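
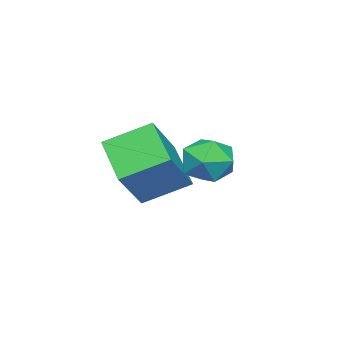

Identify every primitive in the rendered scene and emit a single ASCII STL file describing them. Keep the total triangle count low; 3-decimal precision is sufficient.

solid 
facet normal -0.583 -0.635 0.506
outer loop
vertex 2.349 -2.086 2.737
vertex 1.576 -0.759 3.511
vertex 1.084 -2.021 1.361
endloop
endfacet
facet normal 0.450 -0.771 -0.450
outer loop
vertex 2.204 -0.801 0.389
vertex 2.349 -2.086 2.737
vertex 1.084 -2.021 1.361
endloop
endfacet
facet normal -0.583 -0.635 0.506
outer loop
vertex 1.084 -2.021 1.361
vertex 1.576 -0.759 3.511
vertex 0.311 -0.694 2.135
endloop
endfacet
facet normal -0.677 0.035 -0.736
outer loop
vertex 0.311 -0.694 2.135
vertex 2.204 -0.801 0.389
vertex 1.084 -2.021 1.361
endloop
endfacet
facet normal 0.677 -0.035 0.736
outer loop
vertex 2.349 -2.086 2.737
vertex 2.696 0.461 2.539
vertex 1.576 -0.759 3.511
endloop
endfacet
facet normal 0.450 -0.771 -0.450
outer loop
vertex 3.469 -0.866 1.765
vertex 2.349 -2.086 2.737
vertex 2.204 -0.801 0.389
endloop
endfacet
facet normal 0.677 -0.035 0.736
outer loop
vertex 3.469 -0.866 1.765
vertex 2.696 0.461 2.539
vertex 2.349 -2.086 2.737
endloop
endfacet
facet normal -0.450 0.771 0.450
outer loop
vertex 1.576 -0.759 3.511
vertex 2.696 0.461 2.539
vertex 0.311 -0.694 2.135
endloop
endfacet
facet normal -0.677 0.035 -0.736
outer loop
vertex 1.431 0.526 1.163
vertex 2.204 -0.801 0.389
vertex 0.311 -0.694 2.135
endloop
endfacet
facet normal -0.450 0.771 0.450
outer loop
vertex 0.311 -0.694 2.135
vertex 2.696 0.461 2.539
vertex 1.431 0.526 1.163
endloop
endfacet
facet normal 0.583 0.635 -0.506
outer loop
vertex 1.431 0.526 1.163
vertex 3.469 -0.866 1.765
vertex 2.204 -0.801 0.389
endloop
endfacet
facet normal 0.583 0.635 -0.506
outer loop
vertex 2.696 0.461 2.539
vertex 3.469 -0.866 1.765
vertex 1.431 0.526 1.163
endloop
endfacet
facet normal -0.926 0.348 -0.150
outer loop
vertex 2.853 2.531 2.458
vertex 2.503 1.726 2.752
vertex 2.662 2.41 3.355
endloop
endfacet
facet normal -0.479 0.878 0.016
outer loop
vertex 2.853 2.531 2.458
vertex 2.662 2.41 3.355
vertex 3.441 2.84 3.102
endloop
endfacet
facet normal 0.045 0.884 -0.466
outer loop
vertex 2.853 2.531 2.458
vertex 3.441 2.84 3.102
vertex 3.764 2.423 2.342
endloop
endfacet
facet normal -0.076 0.356 -0.931
outer loop
vertex 2.853 2.531 2.458
vertex 3.764 2.423 2.342
vertex 3.185 1.734 2.126
endloop
endfacet
facet normal -0.676 0.025 -0.736
outer loop
vertex 2.853 2.531 2.458
vertex 3.185 1.734 2.126
vertex 2.503 1.726 2.752
endloop
endfacet
facet normal -0.192 0.732 0.654
outer loop
vertex 3.441 2.84 3.102
vertex 2.662 2.41 3.355
vertex 3.455 2.226 3.794
endloop
endfacet
facet normal -0.915 -0.126 0.384
outer loop
vertex 2.662 2.41 3.355
vertex 2.503 1.726 2.752
vertex 2.876 1.537 3.578
endloop
endfacet
facet normal -0.511 -0.648 -0.565
outer loop
vertex 2.503 1.726 2.752
vertex 3.185 1.734 2.126
vertex 3.199 1.12 2.818
endloop
endfacet
facet normal 0.461 -0.112 -0.880
outer loop
vertex 3.185 1.734 2.126
vertex 3.764 2.423 2.342
vertex 3.978 1.55 2.565
endloop
endfacet
facet normal 0.658 0.742 -0.127
outer loop
vertex 3.764 2.423 2.342
vertex 3.441 2.84 3.102
vertex 4.137 2.234 3.168
endloop
endfacet
facet normal 0.076 -0.356 0.931
outer loop
vertex 3.787 1.429 3.462
vertex 3.455 2.226 3.794
vertex 2.876 1.537 3.578
endloop
endfacet
facet normal -0.045 -0.884 0.466
outer loop
vertex 3.787 1.429 3.462
vertex 2.876 1.537 3.578
vertex 3.199 1.12 2.818
endloop
endfacet
facet normal 0.479 -0.878 -0.016
outer loop
vertex 3.787 1.429 3.462
vertex 3.199 1.12 2.818
vertex 3.978 1.55 2.565
endloop
endfacet
facet normal 0.926 -0.348 0.150
outer loop
vertex 3.787 1.429 3.462
vertex 3.978 1.55 2.565
vertex 4.137 2.234 3.168
endloop
endfacet
facet normal 0.676 -0.025 0.736
outer loop
vertex 3.787 1.429 3.462
vertex 4.137 2.234 3.168
vertex 3.455 2.226 3.794
endloop
endfacet
facet normal -0.461 0.112 0.880
outer loop
vertex 2.876 1.537 3.578
vertex 3.455 2.226 3.794
vertex 2.662 2.41 3.355
endloop
endfacet
facet normal -0.658 -0.742 0.127
outer loop
vertex 3.199 1.12 2.818
vertex 2.876 1.537 3.578
vertex 2.503 1.726 2.752
endloop
endfacet
facet normal 0.192 -0.732 -0.654
outer loop
vertex 3.978 1.55 2.565
vertex 3.199 1.12 2.818
vertex 3.185 1.734 2.126
endloop
endfacet
facet normal 0.915 0.126 -0.384
outer loop
vertex 4.137 2.234 3.168
vertex 3.978 1.55 2.565
vertex 3.764 2.423 2.342
endloop
endfacet
facet normal 0.511 0.648 0.565
outer loop
vertex 3.455 2.226 3.794
vertex 4.137 2.234 3.168
vertex 3.441 2.84 3.102
endloop
endfacet

endsolid


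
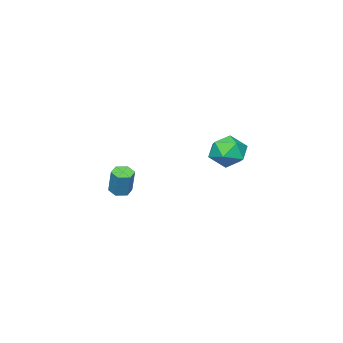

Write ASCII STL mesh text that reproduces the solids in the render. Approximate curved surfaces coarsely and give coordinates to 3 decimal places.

solid 
facet normal -0.183 -0.296 -0.937
outer loop
vertex 3.067 -3.919 -2.039
vertex 2.409 -4.136 -1.842
vertex 2.511 -3.462 -2.075
endloop
endfacet
facet normal 0.609 0.714 -0.345
outer loop
vertex 3.067 -3.919 -2.039
vertex 2.511 -3.462 -2.075
vertex 3.409 -3.368 -0.296
endloop
endfacet
facet normal 0.610 0.713 -0.345
outer loop
vertex 3.409 -3.368 -0.296
vertex 2.511 -3.462 -2.075
vertex 2.854 -2.911 -0.332
endloop
endfacet
facet normal 0.184 0.298 0.937
outer loop
vertex 3.409 -3.368 -0.296
vertex 2.854 -2.911 -0.332
vertex 2.751 -3.584 -0.098
endloop
endfacet
facet normal -0.185 -0.296 -0.937
outer loop
vertex 2.511 -3.462 -2.075
vertex 2.409 -4.136 -1.842
vertex 1.854 -3.679 -1.877
endloop
endfacet
facet normal -0.364 0.906 -0.215
outer loop
vertex 2.511 -3.462 -2.075
vertex 1.854 -3.679 -1.877
vertex 2.854 -2.911 -0.332
endloop
endfacet
facet normal -0.363 0.907 -0.216
outer loop
vertex 2.854 -2.911 -0.332
vertex 1.854 -3.679 -1.877
vertex 2.196 -3.127 -0.134
endloop
endfacet
facet normal 0.184 0.298 0.937
outer loop
vertex 2.854 -2.911 -0.332
vertex 2.196 -3.127 -0.134
vertex 2.751 -3.584 -0.098
endloop
endfacet
facet normal -0.185 -0.296 -0.937
outer loop
vertex 1.854 -3.679 -1.877
vertex 2.409 -4.136 -1.842
vertex 1.751 -4.352 -1.644
endloop
endfacet
facet normal -0.972 0.194 0.129
outer loop
vertex 1.854 -3.679 -1.877
vertex 1.751 -4.352 -1.644
vertex 2.196 -3.127 -0.134
endloop
endfacet
facet normal -0.973 0.193 0.130
outer loop
vertex 2.196 -3.127 -0.134
vertex 1.751 -4.352 -1.644
vertex 2.093 -3.801 0.099
endloop
endfacet
facet normal 0.183 0.296 0.937
outer loop
vertex 2.196 -3.127 -0.134
vertex 2.093 -3.801 0.099
vertex 2.751 -3.584 -0.098
endloop
endfacet
facet normal -0.184 -0.298 -0.937
outer loop
vertex 1.751 -4.352 -1.644
vertex 2.409 -4.136 -1.842
vertex 2.306 -4.809 -1.608
endloop
endfacet
facet normal -0.610 -0.713 0.345
outer loop
vertex 1.751 -4.352 -1.644
vertex 2.306 -4.809 -1.608
vertex 2.093 -3.801 0.099
endloop
endfacet
facet normal -0.609 -0.714 0.346
outer loop
vertex 2.093 -3.801 0.099
vertex 2.306 -4.809 -1.608
vertex 2.649 -4.258 0.135
endloop
endfacet
facet normal 0.183 0.296 0.937
outer loop
vertex 2.093 -3.801 0.099
vertex 2.649 -4.258 0.135
vertex 2.751 -3.584 -0.098
endloop
endfacet
facet normal -0.184 -0.298 -0.937
outer loop
vertex 2.306 -4.809 -1.608
vertex 2.409 -4.136 -1.842
vertex 2.964 -4.593 -1.806
endloop
endfacet
facet normal 0.362 -0.907 0.215
outer loop
vertex 2.306 -4.809 -1.608
vertex 2.964 -4.593 -1.806
vertex 2.649 -4.258 0.135
endloop
endfacet
facet normal 0.364 -0.906 0.215
outer loop
vertex 2.649 -4.258 0.135
vertex 2.964 -4.593 -1.806
vertex 3.306 -4.041 -0.063
endloop
endfacet
facet normal 0.185 0.296 0.937
outer loop
vertex 2.649 -4.258 0.135
vertex 3.306 -4.041 -0.063
vertex 2.751 -3.584 -0.098
endloop
endfacet
facet normal -0.183 -0.296 -0.937
outer loop
vertex 2.964 -4.593 -1.806
vertex 2.409 -4.136 -1.842
vertex 3.067 -3.919 -2.039
endloop
endfacet
facet normal 0.973 -0.193 -0.130
outer loop
vertex 2.964 -4.593 -1.806
vertex 3.067 -3.919 -2.039
vertex 3.306 -4.041 -0.063
endloop
endfacet
facet normal 0.972 -0.194 -0.130
outer loop
vertex 3.306 -4.041 -0.063
vertex 3.067 -3.919 -2.039
vertex 3.409 -3.368 -0.296
endloop
endfacet
facet normal 0.185 0.296 0.937
outer loop
vertex 3.306 -4.041 -0.063
vertex 3.409 -3.368 -0.296
vertex 2.751 -3.584 -0.098
endloop
endfacet
facet normal -0.884 -0.041 0.465
outer loop
vertex 1.03 4.458 3.593
vertex 0.89 3.271 3.223
vertex 1.451 3.525 4.312
endloop
endfacet
facet normal -0.444 0.413 0.795
outer loop
vertex 1.03 4.458 3.593
vertex 1.451 3.525 4.312
vertex 2.14 4.558 4.161
endloop
endfacet
facet normal -0.249 0.912 0.325
outer loop
vertex 1.03 4.458 3.593
vertex 2.14 4.558 4.161
vertex 2.005 4.943 2.978
endloop
endfacet
facet normal -0.569 0.767 -0.296
outer loop
vertex 1.03 4.458 3.593
vertex 2.005 4.943 2.978
vertex 1.233 4.147 2.398
endloop
endfacet
facet normal -0.961 0.179 -0.210
outer loop
vertex 1.03 4.458 3.593
vertex 1.233 4.147 2.398
vertex 0.89 3.271 3.223
endloop
endfacet
facet normal 0.140 0.051 0.989
outer loop
vertex 2.14 4.558 4.161
vertex 1.451 3.525 4.312
vertex 2.687 3.433 4.142
endloop
endfacet
facet normal -0.572 -0.683 0.454
outer loop
vertex 1.451 3.525 4.312
vertex 0.89 3.271 3.223
vertex 1.915 2.637 3.562
endloop
endfacet
facet normal -0.697 -0.328 -0.638
outer loop
vertex 0.89 3.271 3.223
vertex 1.233 4.147 2.398
vertex 1.78 3.022 2.379
endloop
endfacet
facet normal -0.060 0.625 -0.778
outer loop
vertex 1.233 4.147 2.398
vertex 2.005 4.943 2.978
vertex 2.469 4.055 2.228
endloop
endfacet
facet normal 0.457 0.860 0.228
outer loop
vertex 2.005 4.943 2.978
vertex 2.14 4.558 4.161
vertex 3.03 4.309 3.317
endloop
endfacet
facet normal 0.569 -0.767 0.296
outer loop
vertex 2.89 3.122 2.947
vertex 2.687 3.433 4.142
vertex 1.915 2.637 3.562
endloop
endfacet
facet normal 0.249 -0.912 -0.325
outer loop
vertex 2.89 3.122 2.947
vertex 1.915 2.637 3.562
vertex 1.78 3.022 2.379
endloop
endfacet
facet normal 0.444 -0.413 -0.795
outer loop
vertex 2.89 3.122 2.947
vertex 1.78 3.022 2.379
vertex 2.469 4.055 2.228
endloop
endfacet
facet normal 0.884 0.041 -0.465
outer loop
vertex 2.89 3.122 2.947
vertex 2.469 4.055 2.228
vertex 3.03 4.309 3.317
endloop
endfacet
facet normal 0.961 -0.179 0.210
outer loop
vertex 2.89 3.122 2.947
vertex 3.03 4.309 3.317
vertex 2.687 3.433 4.142
endloop
endfacet
facet normal 0.060 -0.625 0.778
outer loop
vertex 1.915 2.637 3.562
vertex 2.687 3.433 4.142
vertex 1.451 3.525 4.312
endloop
endfacet
facet normal -0.457 -0.860 -0.228
outer loop
vertex 1.78 3.022 2.379
vertex 1.915 2.637 3.562
vertex 0.89 3.271 3.223
endloop
endfacet
facet normal -0.140 -0.051 -0.989
outer loop
vertex 2.469 4.055 2.228
vertex 1.78 3.022 2.379
vertex 1.233 4.147 2.398
endloop
endfacet
facet normal 0.572 0.683 -0.454
outer loop
vertex 3.03 4.309 3.317
vertex 2.469 4.055 2.228
vertex 2.005 4.943 2.978
endloop
endfacet
facet normal 0.697 0.328 0.638
outer loop
vertex 2.687 3.433 4.142
vertex 3.03 4.309 3.317
vertex 2.14 4.558 4.161
endloop
endfacet

endsolid


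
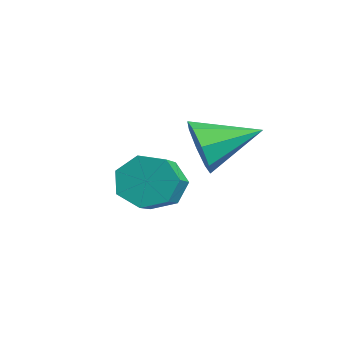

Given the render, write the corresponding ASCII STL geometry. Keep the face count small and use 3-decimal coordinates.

solid 
facet normal -0.662 0.562 -0.496
outer loop
vertex -3.627 -0.116 -0.625
vertex -3.946 0.293 0.265
vertex -3.197 0.622 -0.363
endloop
endfacet
facet normal 0.574 -0.044 -0.818
outer loop
vertex -3.627 -0.116 -0.625
vertex -3.197 0.622 -0.363
vertex -2.276 -1.263 0.386
endloop
endfacet
facet normal 0.574 -0.044 -0.818
outer loop
vertex -2.276 -1.263 0.386
vertex -3.197 0.622 -0.363
vertex -1.846 -0.524 0.648
endloop
endfacet
facet normal 0.663 -0.561 0.496
outer loop
vertex -2.276 -1.263 0.386
vertex -1.846 -0.524 0.648
vertex -2.594 -0.853 1.275
endloop
endfacet
facet normal -0.662 0.562 -0.496
outer loop
vertex -3.197 0.622 -0.363
vertex -3.946 0.293 0.265
vertex -3.331 1.113 0.372
endloop
endfacet
facet normal 0.734 0.619 -0.280
outer loop
vertex -3.197 0.622 -0.363
vertex -3.331 1.113 0.372
vertex -1.846 -0.524 0.648
endloop
endfacet
facet normal 0.734 0.619 -0.279
outer loop
vertex -1.846 -0.524 0.648
vertex -3.331 1.113 0.372
vertex -1.98 -0.034 1.383
endloop
endfacet
facet normal 0.662 -0.562 0.495
outer loop
vertex -1.846 -0.524 0.648
vertex -1.98 -0.034 1.383
vertex -2.594 -0.853 1.275
endloop
endfacet
facet normal -0.663 0.562 -0.495
outer loop
vertex -3.331 1.113 0.372
vertex -3.946 0.293 0.265
vertex -3.927 0.986 1.026
endloop
endfacet
facet normal 0.341 0.815 0.469
outer loop
vertex -3.331 1.113 0.372
vertex -3.927 0.986 1.026
vertex -1.98 -0.034 1.383
endloop
endfacet
facet normal 0.341 0.815 0.468
outer loop
vertex -1.98 -0.034 1.383
vertex -3.927 0.986 1.026
vertex -2.576 -0.16 2.037
endloop
endfacet
facet normal 0.662 -0.562 0.495
outer loop
vertex -1.98 -0.034 1.383
vertex -2.576 -0.16 2.037
vertex -2.594 -0.853 1.275
endloop
endfacet
facet normal -0.662 0.562 -0.495
outer loop
vertex -3.927 0.986 1.026
vertex -3.946 0.293 0.265
vertex -4.537 0.338 1.106
endloop
endfacet
facet normal -0.309 0.398 0.864
outer loop
vertex -3.927 0.986 1.026
vertex -4.537 0.338 1.106
vertex -2.576 -0.16 2.037
endloop
endfacet
facet normal -0.309 0.398 0.864
outer loop
vertex -2.576 -0.16 2.037
vertex -4.537 0.338 1.106
vertex -3.186 -0.808 2.117
endloop
endfacet
facet normal 0.662 -0.562 0.496
outer loop
vertex -2.576 -0.16 2.037
vertex -3.186 -0.808 2.117
vertex -2.594 -0.853 1.275
endloop
endfacet
facet normal -0.662 0.562 -0.495
outer loop
vertex -4.537 0.338 1.106
vertex -3.946 0.293 0.265
vertex -4.702 -0.344 0.553
endloop
endfacet
facet normal -0.726 -0.318 0.609
outer loop
vertex -4.537 0.338 1.106
vertex -4.702 -0.344 0.553
vertex -3.186 -0.808 2.117
endloop
endfacet
facet normal -0.726 -0.318 0.609
outer loop
vertex -3.186 -0.808 2.117
vertex -4.702 -0.344 0.553
vertex -3.351 -1.49 1.564
endloop
endfacet
facet normal 0.662 -0.562 0.496
outer loop
vertex -3.186 -0.808 2.117
vertex -3.351 -1.49 1.564
vertex -2.594 -0.853 1.275
endloop
endfacet
facet normal -0.662 0.562 -0.495
outer loop
vertex -4.702 -0.344 0.553
vertex -3.946 0.293 0.265
vertex -4.297 -0.546 -0.218
endloop
endfacet
facet normal -0.597 -0.796 -0.105
outer loop
vertex -4.702 -0.344 0.553
vertex -4.297 -0.546 -0.218
vertex -3.351 -1.49 1.564
endloop
endfacet
facet normal -0.597 -0.795 -0.104
outer loop
vertex -3.351 -1.49 1.564
vertex -4.297 -0.546 -0.218
vertex -2.946 -1.693 0.793
endloop
endfacet
facet normal 0.662 -0.562 0.496
outer loop
vertex -3.351 -1.49 1.564
vertex -2.946 -1.693 0.793
vertex -2.594 -0.853 1.275
endloop
endfacet
facet normal -0.662 0.562 -0.496
outer loop
vertex -4.297 -0.546 -0.218
vertex -3.946 0.293 0.265
vertex -3.627 -0.116 -0.625
endloop
endfacet
facet normal -0.018 -0.673 -0.740
outer loop
vertex -4.297 -0.546 -0.218
vertex -3.627 -0.116 -0.625
vertex -2.946 -1.693 0.793
endloop
endfacet
facet normal -0.018 -0.673 -0.740
outer loop
vertex -2.946 -1.693 0.793
vertex -3.627 -0.116 -0.625
vertex -2.276 -1.263 0.386
endloop
endfacet
facet normal 0.662 -0.562 0.496
outer loop
vertex -2.946 -1.693 0.793
vertex -2.276 -1.263 0.386
vertex -2.594 -0.853 1.275
endloop
endfacet
facet normal -0.314 -0.912 -0.262
outer loop
vertex -0.073 -0.16 2.549
vertex -0.602 -0.228 3.419
vertex -0.801 0.111 2.478
endloop
endfacet
facet normal 0.292 0.586 -0.756
outer loop
vertex -0.073 -0.16 2.549
vertex -0.801 0.111 2.478
vertex 0.022 1.588 3.941
endloop
endfacet
facet normal -0.314 -0.912 -0.262
outer loop
vertex -0.801 0.111 2.478
vertex -0.602 -0.228 3.419
vertex -1.413 0.184 2.957
endloop
endfacet
facet normal -0.350 0.750 -0.561
outer loop
vertex -0.801 0.111 2.478
vertex -1.413 0.184 2.957
vertex 0.022 1.588 3.941
endloop
endfacet
facet normal -0.314 -0.912 -0.263
outer loop
vertex -1.413 0.184 2.957
vertex -0.602 -0.228 3.419
vertex -1.55 0.015 3.707
endloop
endfacet
facet normal -0.709 0.704 0.029
outer loop
vertex -1.413 0.184 2.957
vertex -1.55 0.015 3.707
vertex 0.022 1.588 3.941
endloop
endfacet
facet normal -0.314 -0.912 -0.263
outer loop
vertex -1.55 0.015 3.707
vertex -0.602 -0.228 3.419
vertex -1.132 -0.296 4.288
endloop
endfacet
facet normal -0.574 0.475 0.667
outer loop
vertex -1.55 0.015 3.707
vertex -1.132 -0.296 4.288
vertex 0.022 1.588 3.941
endloop
endfacet
facet normal -0.313 -0.913 -0.263
outer loop
vertex -1.132 -0.296 4.288
vertex -0.602 -0.228 3.419
vertex -0.403 -0.567 4.36
endloop
endfacet
facet normal -0.024 0.195 0.980
outer loop
vertex -1.132 -0.296 4.288
vertex -0.403 -0.567 4.36
vertex 0.022 1.588 3.941
endloop
endfacet
facet normal -0.314 -0.912 -0.262
outer loop
vertex -0.403 -0.567 4.36
vertex -0.602 -0.228 3.419
vertex 0.209 -0.64 3.88
endloop
endfacet
facet normal 0.619 0.030 0.785
outer loop
vertex -0.403 -0.567 4.36
vertex 0.209 -0.64 3.88
vertex 0.022 1.588 3.941
endloop
endfacet
facet normal -0.314 -0.912 -0.263
outer loop
vertex 0.209 -0.64 3.88
vertex -0.602 -0.228 3.419
vertex 0.346 -0.471 3.131
endloop
endfacet
facet normal 0.978 0.077 0.196
outer loop
vertex 0.209 -0.64 3.88
vertex 0.346 -0.471 3.131
vertex 0.022 1.588 3.941
endloop
endfacet
facet normal -0.314 -0.913 -0.262
outer loop
vertex 0.346 -0.471 3.131
vertex -0.602 -0.228 3.419
vertex -0.073 -0.16 2.549
endloop
endfacet
facet normal 0.843 0.307 -0.443
outer loop
vertex 0.346 -0.471 3.131
vertex -0.073 -0.16 2.549
vertex 0.022 1.588 3.941
endloop
endfacet

endsolid


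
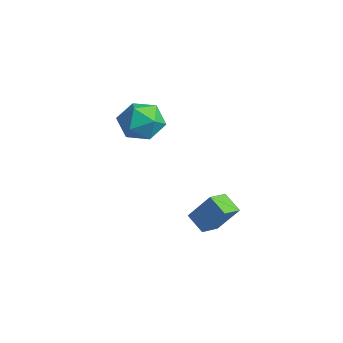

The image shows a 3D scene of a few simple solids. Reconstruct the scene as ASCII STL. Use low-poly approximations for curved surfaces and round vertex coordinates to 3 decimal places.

solid 
facet normal -0.815 -0.224 0.534
outer loop
vertex 0.556 -2.684 0.869
vertex 0.216 -1.958 0.655
vertex 0.032 -3.233 -0.161
endloop
endfacet
facet normal 0.410 -0.875 0.257
outer loop
vertex 0.724 -3.042 -0.615
vertex 0.556 -2.684 0.869
vertex 0.032 -3.233 -0.161
endloop
endfacet
facet normal -0.814 -0.225 0.535
outer loop
vertex 0.032 -3.233 -0.161
vertex 0.216 -1.958 0.655
vertex -0.309 -2.507 -0.375
endloop
endfacet
facet normal -0.409 -0.430 -0.805
outer loop
vertex -0.309 -2.507 -0.375
vertex 0.724 -3.042 -0.615
vertex 0.032 -3.233 -0.161
endloop
endfacet
facet normal 0.410 0.429 0.805
outer loop
vertex 0.556 -2.684 0.869
vertex 0.908 -1.767 0.201
vertex 0.216 -1.958 0.655
endloop
endfacet
facet normal 0.410 -0.875 0.257
outer loop
vertex 1.249 -2.493 0.415
vertex 0.556 -2.684 0.869
vertex 0.724 -3.042 -0.615
endloop
endfacet
facet normal 0.409 0.429 0.805
outer loop
vertex 1.249 -2.493 0.415
vertex 0.908 -1.767 0.201
vertex 0.556 -2.684 0.869
endloop
endfacet
facet normal -0.410 0.875 -0.257
outer loop
vertex 0.216 -1.958 0.655
vertex 0.908 -1.767 0.201
vertex -0.309 -2.507 -0.375
endloop
endfacet
facet normal -0.409 -0.429 -0.805
outer loop
vertex 0.384 -2.316 -0.829
vertex 0.724 -3.042 -0.615
vertex -0.309 -2.507 -0.375
endloop
endfacet
facet normal -0.410 0.875 -0.258
outer loop
vertex -0.309 -2.507 -0.375
vertex 0.908 -1.767 0.201
vertex 0.384 -2.316 -0.829
endloop
endfacet
facet normal 0.815 0.224 -0.535
outer loop
vertex 0.384 -2.316 -0.829
vertex 1.249 -2.493 0.415
vertex 0.724 -3.042 -0.615
endloop
endfacet
facet normal 0.815 0.225 -0.534
outer loop
vertex 0.908 -1.767 0.201
vertex 1.249 -2.493 0.415
vertex 0.384 -2.316 -0.829
endloop
endfacet
facet normal -0.964 0.240 0.110
outer loop
vertex -4.372 -3.441 2.253
vertex -4.238 -3.313 3.148
vertex -4.131 -2.617 2.566
endloop
endfacet
facet normal -0.730 0.419 -0.541
outer loop
vertex -4.372 -3.441 2.253
vertex -4.131 -2.617 2.566
vertex -3.751 -2.944 1.8
endloop
endfacet
facet normal -0.486 -0.173 -0.856
outer loop
vertex -4.372 -3.441 2.253
vertex -3.751 -2.944 1.8
vertex -3.625 -3.843 1.91
endloop
endfacet
facet normal -0.570 -0.716 -0.403
outer loop
vertex -4.372 -3.441 2.253
vertex -3.625 -3.843 1.91
vertex -3.926 -4.072 2.743
endloop
endfacet
facet normal -0.866 -0.460 0.195
outer loop
vertex -4.372 -3.441 2.253
vertex -3.926 -4.072 2.743
vertex -4.238 -3.313 3.148
endloop
endfacet
facet normal -0.182 0.868 -0.461
outer loop
vertex -3.751 -2.944 1.8
vertex -4.131 -2.617 2.566
vertex -3.234 -2.508 2.417
endloop
endfacet
facet normal -0.561 0.580 0.591
outer loop
vertex -4.131 -2.617 2.566
vertex -4.238 -3.313 3.148
vertex -3.535 -2.737 3.25
endloop
endfacet
facet normal -0.402 -0.554 0.729
outer loop
vertex -4.238 -3.313 3.148
vertex -3.926 -4.072 2.743
vertex -3.409 -3.636 3.36
endloop
endfacet
facet normal 0.078 -0.968 -0.238
outer loop
vertex -3.926 -4.072 2.743
vertex -3.625 -3.843 1.91
vertex -3.029 -3.963 2.594
endloop
endfacet
facet normal 0.214 -0.089 -0.973
outer loop
vertex -3.625 -3.843 1.91
vertex -3.751 -2.944 1.8
vertex -2.922 -3.267 2.012
endloop
endfacet
facet normal 0.570 0.716 0.403
outer loop
vertex -2.788 -3.139 2.907
vertex -3.234 -2.508 2.417
vertex -3.535 -2.737 3.25
endloop
endfacet
facet normal 0.486 0.173 0.856
outer loop
vertex -2.788 -3.139 2.907
vertex -3.535 -2.737 3.25
vertex -3.409 -3.636 3.36
endloop
endfacet
facet normal 0.730 -0.419 0.541
outer loop
vertex -2.788 -3.139 2.907
vertex -3.409 -3.636 3.36
vertex -3.029 -3.963 2.594
endloop
endfacet
facet normal 0.964 -0.240 -0.110
outer loop
vertex -2.788 -3.139 2.907
vertex -3.029 -3.963 2.594
vertex -2.922 -3.267 2.012
endloop
endfacet
facet normal 0.866 0.460 -0.195
outer loop
vertex -2.788 -3.139 2.907
vertex -2.922 -3.267 2.012
vertex -3.234 -2.508 2.417
endloop
endfacet
facet normal -0.078 0.968 0.238
outer loop
vertex -3.535 -2.737 3.25
vertex -3.234 -2.508 2.417
vertex -4.131 -2.617 2.566
endloop
endfacet
facet normal -0.214 0.089 0.973
outer loop
vertex -3.409 -3.636 3.36
vertex -3.535 -2.737 3.25
vertex -4.238 -3.313 3.148
endloop
endfacet
facet normal 0.182 -0.868 0.461
outer loop
vertex -3.029 -3.963 2.594
vertex -3.409 -3.636 3.36
vertex -3.926 -4.072 2.743
endloop
endfacet
facet normal 0.561 -0.580 -0.591
outer loop
vertex -2.922 -3.267 2.012
vertex -3.029 -3.963 2.594
vertex -3.625 -3.843 1.91
endloop
endfacet
facet normal 0.402 0.554 -0.729
outer loop
vertex -3.234 -2.508 2.417
vertex -2.922 -3.267 2.012
vertex -3.751 -2.944 1.8
endloop
endfacet

endsolid


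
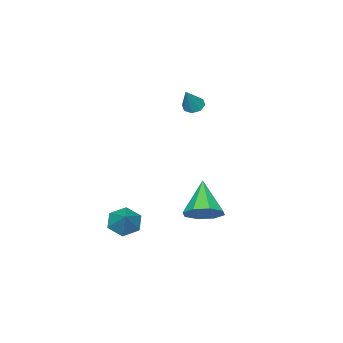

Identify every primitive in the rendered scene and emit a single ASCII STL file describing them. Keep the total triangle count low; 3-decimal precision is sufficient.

solid 
facet normal -0.540 -0.139 -0.830
outer loop
vertex -3.707 -0.653 2.543
vertex -4.125 -0.904 2.857
vertex -4.008 -0.361 2.69
endloop
endfacet
facet normal 0.652 0.744 -0.143
outer loop
vertex -3.707 -0.653 2.543
vertex -4.008 -0.361 2.69
vertex -3.315 -0.696 4.103
endloop
endfacet
facet normal -0.540 -0.139 -0.830
outer loop
vertex -4.008 -0.361 2.69
vertex -4.125 -0.904 2.857
vertex -4.378 -0.388 2.935
endloop
endfacet
facet normal 0.062 0.978 0.201
outer loop
vertex -4.008 -0.361 2.69
vertex -4.378 -0.388 2.935
vertex -3.315 -0.696 4.103
endloop
endfacet
facet normal -0.540 -0.139 -0.830
outer loop
vertex -4.378 -0.388 2.935
vertex -4.125 -0.904 2.857
vertex -4.599 -0.717 3.134
endloop
endfacet
facet normal -0.457 0.665 0.591
outer loop
vertex -4.378 -0.388 2.935
vertex -4.599 -0.717 3.134
vertex -3.315 -0.696 4.103
endloop
endfacet
facet normal -0.540 -0.139 -0.830
outer loop
vertex -4.599 -0.717 3.134
vertex -4.125 -0.904 2.857
vertex -4.543 -1.156 3.171
endloop
endfacet
facet normal -0.602 -0.010 0.798
outer loop
vertex -4.599 -0.717 3.134
vertex -4.543 -1.156 3.171
vertex -3.315 -0.696 4.103
endloop
endfacet
facet normal -0.539 -0.141 -0.830
outer loop
vertex -4.543 -1.156 3.171
vertex -4.125 -0.904 2.857
vertex -4.242 -1.447 3.025
endloop
endfacet
facet normal -0.289 -0.651 0.702
outer loop
vertex -4.543 -1.156 3.171
vertex -4.242 -1.447 3.025
vertex -3.315 -0.696 4.103
endloop
endfacet
facet normal -0.540 -0.141 -0.830
outer loop
vertex -4.242 -1.447 3.025
vertex -4.125 -0.904 2.857
vertex -3.872 -1.421 2.78
endloop
endfacet
facet normal 0.299 -0.884 0.358
outer loop
vertex -4.242 -1.447 3.025
vertex -3.872 -1.421 2.78
vertex -3.315 -0.696 4.103
endloop
endfacet
facet normal -0.541 -0.141 -0.829
outer loop
vertex -3.872 -1.421 2.78
vertex -4.125 -0.904 2.857
vertex -3.651 -1.092 2.58
endloop
endfacet
facet normal 0.820 -0.571 -0.033
outer loop
vertex -3.872 -1.421 2.78
vertex -3.651 -1.092 2.58
vertex -3.315 -0.696 4.103
endloop
endfacet
facet normal -0.540 -0.139 -0.830
outer loop
vertex -3.651 -1.092 2.58
vertex -4.125 -0.904 2.857
vertex -3.707 -0.653 2.543
endloop
endfacet
facet normal 0.965 0.103 -0.240
outer loop
vertex -3.651 -1.092 2.58
vertex -3.707 -0.653 2.543
vertex -3.315 -0.696 4.103
endloop
endfacet
facet normal -0.523 -0.543 -0.657
outer loop
vertex 1.772 -1.057 -3.22
vertex 1.042 -0.654 -2.972
vertex 1.52 -0.328 -3.622
endloop
endfacet
facet normal 0.949 0.190 -0.251
outer loop
vertex 1.772 -1.057 -3.22
vertex 1.52 -0.328 -3.622
vertex 1.858 0.194 -1.948
endloop
endfacet
facet normal -0.523 -0.543 -0.657
outer loop
vertex 1.52 -0.328 -3.622
vertex 1.042 -0.654 -2.972
vertex 0.79 0.076 -3.374
endloop
endfacet
facet normal 0.363 0.866 -0.343
outer loop
vertex 1.52 -0.328 -3.622
vertex 0.79 0.076 -3.374
vertex 1.858 0.194 -1.948
endloop
endfacet
facet normal -0.523 -0.543 -0.657
outer loop
vertex 0.79 0.076 -3.374
vertex 1.042 -0.654 -2.972
vertex 0.312 -0.25 -2.724
endloop
endfacet
facet normal -0.359 0.913 0.194
outer loop
vertex 0.79 0.076 -3.374
vertex 0.312 -0.25 -2.724
vertex 1.858 0.194 -1.948
endloop
endfacet
facet normal -0.524 -0.543 -0.657
outer loop
vertex 0.312 -0.25 -2.724
vertex 1.042 -0.654 -2.972
vertex 0.564 -0.979 -2.322
endloop
endfacet
facet normal -0.494 0.283 0.822
outer loop
vertex 0.312 -0.25 -2.724
vertex 0.564 -0.979 -2.322
vertex 1.858 0.194 -1.948
endloop
endfacet
facet normal -0.524 -0.543 -0.657
outer loop
vertex 0.564 -0.979 -2.322
vertex 1.042 -0.654 -2.972
vertex 1.294 -1.383 -2.57
endloop
endfacet
facet normal 0.093 -0.394 0.914
outer loop
vertex 0.564 -0.979 -2.322
vertex 1.294 -1.383 -2.57
vertex 1.858 0.194 -1.948
endloop
endfacet
facet normal -0.523 -0.543 -0.657
outer loop
vertex 1.294 -1.383 -2.57
vertex 1.042 -0.654 -2.972
vertex 1.772 -1.057 -3.22
endloop
endfacet
facet normal 0.814 -0.440 0.378
outer loop
vertex 1.294 -1.383 -2.57
vertex 1.772 -1.057 -3.22
vertex 1.858 0.194 -1.948
endloop
endfacet
facet normal 0.540 0.510 -0.670
outer loop
vertex -1.438 1.458 -2.374
vertex -2.237 1.43 -3.04
vertex -1.925 2.082 -2.292
endloop
endfacet
facet normal 0.303 0.112 0.946
outer loop
vertex -1.438 1.458 -2.374
vertex -1.925 2.082 -2.292
vertex -3.383 0.35 -1.62
endloop
endfacet
facet normal 0.540 0.510 -0.670
outer loop
vertex -1.925 2.082 -2.292
vertex -2.237 1.43 -3.04
vertex -2.595 2.324 -2.648
endloop
endfacet
facet normal -0.245 0.523 0.816
outer loop
vertex -1.925 2.082 -2.292
vertex -2.595 2.324 -2.648
vertex -3.383 0.35 -1.62
endloop
endfacet
facet normal 0.541 0.510 -0.669
outer loop
vertex -2.595 2.324 -2.648
vertex -2.237 1.43 -3.04
vertex -3.054 2.043 -3.234
endloop
endfacet
facet normal -0.781 0.504 0.370
outer loop
vertex -2.595 2.324 -2.648
vertex -3.054 2.043 -3.234
vertex -3.383 0.35 -1.62
endloop
endfacet
facet normal 0.541 0.509 -0.670
outer loop
vertex -3.054 2.043 -3.234
vertex -2.237 1.43 -3.04
vertex -3.035 1.402 -3.706
endloop
endfacet
facet normal -0.989 0.067 -0.131
outer loop
vertex -3.054 2.043 -3.234
vertex -3.035 1.402 -3.706
vertex -3.383 0.35 -1.62
endloop
endfacet
facet normal 0.541 0.508 -0.670
outer loop
vertex -3.035 1.402 -3.706
vertex -2.237 1.43 -3.04
vertex -2.548 0.777 -3.787
endloop
endfacet
facet normal -0.749 -0.533 -0.394
outer loop
vertex -3.035 1.402 -3.706
vertex -2.548 0.777 -3.787
vertex -3.383 0.35 -1.62
endloop
endfacet
facet normal 0.541 0.509 -0.670
outer loop
vertex -2.548 0.777 -3.787
vertex -2.237 1.43 -3.04
vertex -1.879 0.535 -3.431
endloop
endfacet
facet normal -0.201 -0.943 -0.263
outer loop
vertex -2.548 0.777 -3.787
vertex -1.879 0.535 -3.431
vertex -3.383 0.35 -1.62
endloop
endfacet
facet normal 0.540 0.509 -0.670
outer loop
vertex -1.879 0.535 -3.431
vertex -2.237 1.43 -3.04
vertex -1.419 0.817 -2.846
endloop
endfacet
facet normal 0.334 -0.925 0.183
outer loop
vertex -1.879 0.535 -3.431
vertex -1.419 0.817 -2.846
vertex -3.383 0.35 -1.62
endloop
endfacet
facet normal 0.540 0.509 -0.670
outer loop
vertex -1.419 0.817 -2.846
vertex -2.237 1.43 -3.04
vertex -1.438 1.458 -2.374
endloop
endfacet
facet normal 0.543 -0.487 0.684
outer loop
vertex -1.419 0.817 -2.846
vertex -1.438 1.458 -2.374
vertex -3.383 0.35 -1.62
endloop
endfacet

endsolid


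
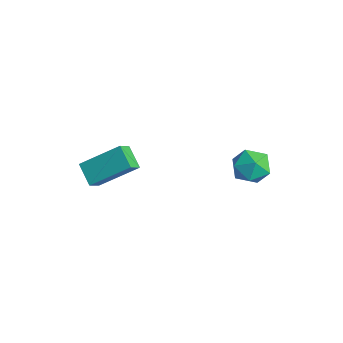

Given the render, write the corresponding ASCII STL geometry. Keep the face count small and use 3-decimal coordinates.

solid 
facet normal -0.845 0.006 0.535
outer loop
vertex -0.586 -0.778 -2.231
vertex -0.914 -0.224 -2.755
vertex -1.279 -2.208 -3.307
endloop
endfacet
facet normal 0.394 -0.667 0.632
outer loop
vertex -0.366 -2.216 -3.885
vertex -0.586 -0.778 -2.231
vertex -1.279 -2.208 -3.307
endloop
endfacet
facet normal -0.845 0.007 0.534
outer loop
vertex -1.279 -2.208 -3.307
vertex -0.914 -0.224 -2.755
vertex -1.606 -1.655 -3.832
endloop
endfacet
facet normal -0.361 -0.745 -0.560
outer loop
vertex -1.606 -1.655 -3.832
vertex -0.366 -2.216 -3.885
vertex -1.279 -2.208 -3.307
endloop
endfacet
facet normal 0.362 0.745 0.561
outer loop
vertex -0.586 -0.778 -2.231
vertex -0.001 -0.232 -3.333
vertex -0.914 -0.224 -2.755
endloop
endfacet
facet normal 0.395 -0.667 0.632
outer loop
vertex 0.326 -0.785 -2.808
vertex -0.586 -0.778 -2.231
vertex -0.366 -2.216 -3.885
endloop
endfacet
facet normal 0.360 0.745 0.561
outer loop
vertex 0.326 -0.785 -2.808
vertex -0.001 -0.232 -3.333
vertex -0.586 -0.778 -2.231
endloop
endfacet
facet normal -0.394 0.667 -0.632
outer loop
vertex -0.914 -0.224 -2.755
vertex -0.001 -0.232 -3.333
vertex -1.606 -1.655 -3.832
endloop
endfacet
facet normal -0.361 -0.745 -0.561
outer loop
vertex -0.694 -1.662 -4.409
vertex -0.366 -2.216 -3.885
vertex -1.606 -1.655 -3.832
endloop
endfacet
facet normal -0.395 0.667 -0.632
outer loop
vertex -1.606 -1.655 -3.832
vertex -0.001 -0.232 -3.333
vertex -0.694 -1.662 -4.409
endloop
endfacet
facet normal 0.845 -0.006 -0.535
outer loop
vertex -0.694 -1.662 -4.409
vertex 0.326 -0.785 -2.808
vertex -0.366 -2.216 -3.885
endloop
endfacet
facet normal 0.845 -0.008 -0.534
outer loop
vertex -0.001 -0.232 -3.333
vertex 0.326 -0.785 -2.808
vertex -0.694 -1.662 -4.409
endloop
endfacet
facet normal -0.301 0.942 0.149
outer loop
vertex 2.13 4.234 -3.469
vertex 1.445 3.94 -2.996
vertex 2.211 4.122 -2.596
endloop
endfacet
facet normal 0.408 0.910 0.079
outer loop
vertex 2.13 4.234 -3.469
vertex 2.211 4.122 -2.596
vertex 2.866 3.875 -3.136
endloop
endfacet
facet normal 0.554 0.619 -0.556
outer loop
vertex 2.13 4.234 -3.469
vertex 2.866 3.875 -3.136
vertex 2.503 3.541 -3.869
endloop
endfacet
facet normal -0.066 0.472 -0.879
outer loop
vertex 2.13 4.234 -3.469
vertex 2.503 3.541 -3.869
vertex 1.625 3.581 -3.782
endloop
endfacet
facet normal -0.594 0.672 -0.443
outer loop
vertex 2.13 4.234 -3.469
vertex 1.625 3.581 -3.782
vertex 1.445 3.94 -2.996
endloop
endfacet
facet normal 0.660 0.472 0.584
outer loop
vertex 2.866 3.875 -3.136
vertex 2.211 4.122 -2.596
vertex 2.635 3.359 -2.458
endloop
endfacet
facet normal -0.489 0.524 0.698
outer loop
vertex 2.211 4.122 -2.596
vertex 1.445 3.94 -2.996
vertex 1.757 3.399 -2.371
endloop
endfacet
facet normal -0.961 0.088 -0.260
outer loop
vertex 1.445 3.94 -2.996
vertex 1.625 3.581 -3.782
vertex 1.394 3.065 -3.104
endloop
endfacet
facet normal -0.106 -0.234 -0.966
outer loop
vertex 1.625 3.581 -3.782
vertex 2.503 3.541 -3.869
vertex 2.049 2.818 -3.644
endloop
endfacet
facet normal 0.896 0.003 -0.445
outer loop
vertex 2.503 3.541 -3.869
vertex 2.866 3.875 -3.136
vertex 2.815 3.0 -3.244
endloop
endfacet
facet normal 0.066 -0.472 0.879
outer loop
vertex 2.13 2.706 -2.771
vertex 2.635 3.359 -2.458
vertex 1.757 3.399 -2.371
endloop
endfacet
facet normal -0.554 -0.619 0.556
outer loop
vertex 2.13 2.706 -2.771
vertex 1.757 3.399 -2.371
vertex 1.394 3.065 -3.104
endloop
endfacet
facet normal -0.408 -0.910 -0.079
outer loop
vertex 2.13 2.706 -2.771
vertex 1.394 3.065 -3.104
vertex 2.049 2.818 -3.644
endloop
endfacet
facet normal 0.301 -0.942 -0.149
outer loop
vertex 2.13 2.706 -2.771
vertex 2.049 2.818 -3.644
vertex 2.815 3.0 -3.244
endloop
endfacet
facet normal 0.594 -0.672 0.443
outer loop
vertex 2.13 2.706 -2.771
vertex 2.815 3.0 -3.244
vertex 2.635 3.359 -2.458
endloop
endfacet
facet normal 0.106 0.234 0.966
outer loop
vertex 1.757 3.399 -2.371
vertex 2.635 3.359 -2.458
vertex 2.211 4.122 -2.596
endloop
endfacet
facet normal -0.896 -0.003 0.445
outer loop
vertex 1.394 3.065 -3.104
vertex 1.757 3.399 -2.371
vertex 1.445 3.94 -2.996
endloop
endfacet
facet normal -0.660 -0.472 -0.584
outer loop
vertex 2.049 2.818 -3.644
vertex 1.394 3.065 -3.104
vertex 1.625 3.581 -3.782
endloop
endfacet
facet normal 0.489 -0.524 -0.698
outer loop
vertex 2.815 3.0 -3.244
vertex 2.049 2.818 -3.644
vertex 2.503 3.541 -3.869
endloop
endfacet
facet normal 0.961 -0.088 0.260
outer loop
vertex 2.635 3.359 -2.458
vertex 2.815 3.0 -3.244
vertex 2.866 3.875 -3.136
endloop
endfacet

endsolid


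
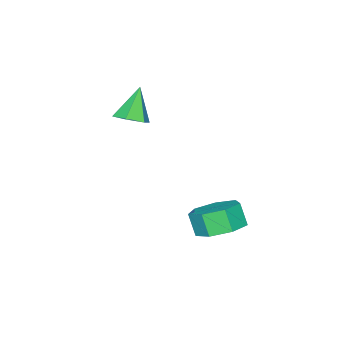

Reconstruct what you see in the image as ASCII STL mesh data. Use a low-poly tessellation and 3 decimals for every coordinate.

solid 
facet normal 0.130 0.466 -0.875
outer loop
vertex 2.225 4.348 -0.562
vertex 1.211 4.134 -0.827
vertex 1.6 4.988 -0.314
endloop
endfacet
facet normal 0.728 0.555 0.403
outer loop
vertex 2.225 4.348 -0.562
vertex 1.6 4.988 -0.314
vertex 2.084 3.84 0.392
endloop
endfacet
facet normal 0.728 0.555 0.403
outer loop
vertex 2.084 3.84 0.392
vertex 1.6 4.988 -0.314
vertex 1.459 4.48 0.64
endloop
endfacet
facet normal -0.130 -0.466 0.875
outer loop
vertex 2.084 3.84 0.392
vertex 1.459 4.48 0.64
vertex 1.069 3.626 0.127
endloop
endfacet
facet normal 0.130 0.466 -0.875
outer loop
vertex 1.6 4.988 -0.314
vertex 1.211 4.134 -0.827
vertex 0.682 4.985 -0.452
endloop
endfacet
facet normal -0.072 0.885 0.460
outer loop
vertex 1.6 4.988 -0.314
vertex 0.682 4.985 -0.452
vertex 1.459 4.48 0.64
endloop
endfacet
facet normal -0.072 0.885 0.460
outer loop
vertex 1.459 4.48 0.64
vertex 0.682 4.985 -0.452
vertex 0.54 4.477 0.502
endloop
endfacet
facet normal -0.130 -0.466 0.875
outer loop
vertex 1.459 4.48 0.64
vertex 0.54 4.477 0.502
vertex 1.069 3.626 0.127
endloop
endfacet
facet normal 0.130 0.466 -0.875
outer loop
vertex 0.682 4.985 -0.452
vertex 1.211 4.134 -0.827
vertex 0.162 4.341 -0.872
endloop
endfacet
facet normal -0.818 0.549 0.171
outer loop
vertex 0.682 4.985 -0.452
vertex 0.162 4.341 -0.872
vertex 0.54 4.477 0.502
endloop
endfacet
facet normal -0.818 0.549 0.171
outer loop
vertex 0.54 4.477 0.502
vertex 0.162 4.341 -0.872
vertex 0.02 3.833 0.082
endloop
endfacet
facet normal -0.130 -0.466 0.875
outer loop
vertex 0.54 4.477 0.502
vertex 0.02 3.833 0.082
vertex 1.069 3.626 0.127
endloop
endfacet
facet normal 0.130 0.467 -0.875
outer loop
vertex 0.162 4.341 -0.872
vertex 1.211 4.134 -0.827
vertex 0.432 3.541 -1.259
endloop
endfacet
facet normal -0.948 -0.200 -0.248
outer loop
vertex 0.162 4.341 -0.872
vertex 0.432 3.541 -1.259
vertex 0.02 3.833 0.082
endloop
endfacet
facet normal -0.948 -0.200 -0.248
outer loop
vertex 0.02 3.833 0.082
vertex 0.432 3.541 -1.259
vertex 0.29 3.033 -0.305
endloop
endfacet
facet normal -0.130 -0.467 0.875
outer loop
vertex 0.02 3.833 0.082
vertex 0.29 3.033 -0.305
vertex 1.069 3.626 0.127
endloop
endfacet
facet normal 0.130 0.467 -0.875
outer loop
vertex 0.432 3.541 -1.259
vertex 1.211 4.134 -0.827
vertex 1.288 3.188 -1.32
endloop
endfacet
facet normal -0.364 -0.799 -0.479
outer loop
vertex 0.432 3.541 -1.259
vertex 1.288 3.188 -1.32
vertex 0.29 3.033 -0.305
endloop
endfacet
facet normal -0.364 -0.798 -0.480
outer loop
vertex 0.29 3.033 -0.305
vertex 1.288 3.188 -1.32
vertex 1.146 2.679 -0.366
endloop
endfacet
facet normal -0.130 -0.466 0.875
outer loop
vertex 0.29 3.033 -0.305
vertex 1.146 2.679 -0.366
vertex 1.069 3.626 0.127
endloop
endfacet
facet normal 0.130 0.467 -0.875
outer loop
vertex 1.288 3.188 -1.32
vertex 1.211 4.134 -0.827
vertex 2.086 3.547 -1.01
endloop
endfacet
facet normal 0.494 -0.795 -0.351
outer loop
vertex 1.288 3.188 -1.32
vertex 2.086 3.547 -1.01
vertex 1.146 2.679 -0.366
endloop
endfacet
facet normal 0.494 -0.795 -0.351
outer loop
vertex 1.146 2.679 -0.366
vertex 2.086 3.547 -1.01
vertex 1.945 3.038 -0.056
endloop
endfacet
facet normal -0.130 -0.466 0.875
outer loop
vertex 1.146 2.679 -0.366
vertex 1.945 3.038 -0.056
vertex 1.069 3.626 0.127
endloop
endfacet
facet normal 0.130 0.467 -0.875
outer loop
vertex 2.086 3.547 -1.01
vertex 1.211 4.134 -0.827
vertex 2.225 4.348 -0.562
endloop
endfacet
facet normal 0.980 -0.193 0.042
outer loop
vertex 2.086 3.547 -1.01
vertex 2.225 4.348 -0.562
vertex 1.945 3.038 -0.056
endloop
endfacet
facet normal 0.980 -0.193 0.042
outer loop
vertex 1.945 3.038 -0.056
vertex 2.225 4.348 -0.562
vertex 2.084 3.84 0.392
endloop
endfacet
facet normal -0.130 -0.466 0.875
outer loop
vertex 1.945 3.038 -0.056
vertex 2.084 3.84 0.392
vertex 1.069 3.626 0.127
endloop
endfacet
facet normal 0.518 0.162 -0.840
outer loop
vertex 1.498 -1.322 3.471
vertex 0.947 -0.826 3.227
vertex 1.549 -0.564 3.649
endloop
endfacet
facet normal 0.593 -0.222 0.774
outer loop
vertex 1.498 -1.322 3.471
vertex 1.549 -0.564 3.649
vertex 0.093 -1.094 4.613
endloop
endfacet
facet normal 0.518 0.162 -0.840
outer loop
vertex 1.549 -0.564 3.649
vertex 0.947 -0.826 3.227
vertex 0.998 -0.068 3.405
endloop
endfacet
facet normal 0.251 0.637 0.729
outer loop
vertex 1.549 -0.564 3.649
vertex 0.998 -0.068 3.405
vertex 0.093 -1.094 4.613
endloop
endfacet
facet normal 0.519 0.162 -0.839
outer loop
vertex 0.998 -0.068 3.405
vertex 0.947 -0.826 3.227
vertex 0.397 -0.33 2.983
endloop
endfacet
facet normal -0.539 0.797 0.273
outer loop
vertex 0.998 -0.068 3.405
vertex 0.397 -0.33 2.983
vertex 0.093 -1.094 4.613
endloop
endfacet
facet normal 0.519 0.162 -0.839
outer loop
vertex 0.397 -0.33 2.983
vertex 0.947 -0.826 3.227
vertex 0.346 -1.088 2.805
endloop
endfacet
facet normal -0.986 0.099 -0.138
outer loop
vertex 0.397 -0.33 2.983
vertex 0.346 -1.088 2.805
vertex 0.093 -1.094 4.613
endloop
endfacet
facet normal 0.519 0.162 -0.839
outer loop
vertex 0.346 -1.088 2.805
vertex 0.947 -0.826 3.227
vertex 0.896 -1.584 3.049
endloop
endfacet
facet normal -0.644 -0.760 -0.093
outer loop
vertex 0.346 -1.088 2.805
vertex 0.896 -1.584 3.049
vertex 0.093 -1.094 4.613
endloop
endfacet
facet normal 0.518 0.162 -0.840
outer loop
vertex 0.896 -1.584 3.049
vertex 0.947 -0.826 3.227
vertex 1.498 -1.322 3.471
endloop
endfacet
facet normal 0.146 -0.920 0.363
outer loop
vertex 0.896 -1.584 3.049
vertex 1.498 -1.322 3.471
vertex 0.093 -1.094 4.613
endloop
endfacet

endsolid


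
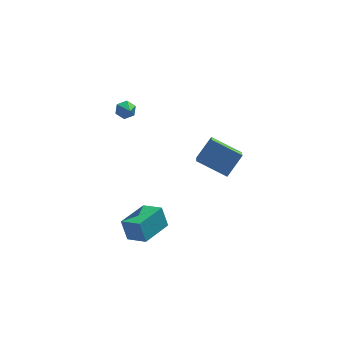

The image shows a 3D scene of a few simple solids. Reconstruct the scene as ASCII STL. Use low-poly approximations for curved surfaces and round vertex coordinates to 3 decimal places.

solid 
facet normal -0.683 0.633 -0.364
outer loop
vertex -1.23 -0.949 -3.337
vertex 0.074 0.386 -3.464
vertex -0.961 -1.321 -4.488
endloop
endfacet
facet normal -0.697 -0.714 0.068
outer loop
vertex -0.114 -2.106 -4.036
vertex -1.23 -0.949 -3.337
vertex -0.961 -1.321 -4.488
endloop
endfacet
facet normal -0.683 0.633 -0.365
outer loop
vertex -0.961 -1.321 -4.488
vertex 0.074 0.386 -3.464
vertex 0.343 0.013 -4.615
endloop
endfacet
facet normal 0.217 -0.301 -0.929
outer loop
vertex 0.343 0.013 -4.615
vertex -0.114 -2.106 -4.036
vertex -0.961 -1.321 -4.488
endloop
endfacet
facet normal -0.217 0.300 0.929
outer loop
vertex -1.23 -0.949 -3.337
vertex 0.921 -0.399 -3.012
vertex 0.074 0.386 -3.464
endloop
endfacet
facet normal -0.697 -0.714 0.068
outer loop
vertex -0.383 -1.733 -2.885
vertex -1.23 -0.949 -3.337
vertex -0.114 -2.106 -4.036
endloop
endfacet
facet normal -0.217 0.301 0.929
outer loop
vertex -0.383 -1.733 -2.885
vertex 0.921 -0.399 -3.012
vertex -1.23 -0.949 -3.337
endloop
endfacet
facet normal 0.697 0.713 -0.068
outer loop
vertex 0.074 0.386 -3.464
vertex 0.921 -0.399 -3.012
vertex 0.343 0.013 -4.615
endloop
endfacet
facet normal 0.217 -0.301 -0.929
outer loop
vertex 1.19 -0.771 -4.163
vertex -0.114 -2.106 -4.036
vertex 0.343 0.013 -4.615
endloop
endfacet
facet normal 0.697 0.714 -0.068
outer loop
vertex 0.343 0.013 -4.615
vertex 0.921 -0.399 -3.012
vertex 1.19 -0.771 -4.163
endloop
endfacet
facet normal 0.683 -0.633 0.365
outer loop
vertex 1.19 -0.771 -4.163
vertex -0.383 -1.733 -2.885
vertex -0.114 -2.106 -4.036
endloop
endfacet
facet normal 0.683 -0.633 0.364
outer loop
vertex 0.921 -0.399 -3.012
vertex -0.383 -1.733 -2.885
vertex 1.19 -0.771 -4.163
endloop
endfacet
facet normal -0.581 -0.422 -0.695
outer loop
vertex 2.307 -2.806 2.87
vertex 2.502 -1.535 1.935
vertex 3.707 -3.549 2.151
endloop
endfacet
facet normal -0.122 -0.800 0.588
outer loop
vertex 4.538 -2.945 3.145
vertex 2.307 -2.806 2.87
vertex 3.707 -3.549 2.151
endloop
endfacet
facet normal -0.582 -0.423 -0.695
outer loop
vertex 3.707 -3.549 2.151
vertex 2.502 -1.535 1.935
vertex 3.901 -2.278 1.216
endloop
endfacet
facet normal 0.804 -0.427 -0.413
outer loop
vertex 3.901 -2.278 1.216
vertex 4.538 -2.945 3.145
vertex 3.707 -3.549 2.151
endloop
endfacet
facet normal -0.804 0.427 0.413
outer loop
vertex 2.307 -2.806 2.87
vertex 3.333 -0.931 2.929
vertex 2.502 -1.535 1.935
endloop
endfacet
facet normal -0.122 -0.799 0.588
outer loop
vertex 3.139 -2.202 3.864
vertex 2.307 -2.806 2.87
vertex 4.538 -2.945 3.145
endloop
endfacet
facet normal -0.804 0.427 0.414
outer loop
vertex 3.139 -2.202 3.864
vertex 3.333 -0.931 2.929
vertex 2.307 -2.806 2.87
endloop
endfacet
facet normal 0.122 0.799 -0.588
outer loop
vertex 2.502 -1.535 1.935
vertex 3.333 -0.931 2.929
vertex 3.901 -2.278 1.216
endloop
endfacet
facet normal 0.804 -0.427 -0.413
outer loop
vertex 4.733 -1.674 2.21
vertex 4.538 -2.945 3.145
vertex 3.901 -2.278 1.216
endloop
endfacet
facet normal 0.122 0.799 -0.588
outer loop
vertex 3.901 -2.278 1.216
vertex 3.333 -0.931 2.929
vertex 4.733 -1.674 2.21
endloop
endfacet
facet normal 0.582 0.422 0.695
outer loop
vertex 4.733 -1.674 2.21
vertex 3.139 -2.202 3.864
vertex 4.538 -2.945 3.145
endloop
endfacet
facet normal 0.581 0.423 0.695
outer loop
vertex 3.333 -0.931 2.929
vertex 3.139 -2.202 3.864
vertex 4.733 -1.674 2.21
endloop
endfacet
facet normal -0.081 0.795 -0.601
outer loop
vertex 0.153 3.914 1.584
vertex -0.386 3.771 1.467
vertex -0.271 4.115 1.907
endloop
endfacet
facet normal 0.652 0.201 0.731
outer loop
vertex 0.153 3.914 1.584
vertex -0.271 4.115 1.907
vertex -0.274 2.649 2.313
endloop
endfacet
facet normal -0.080 0.795 -0.601
outer loop
vertex -0.271 4.115 1.907
vertex -0.386 3.771 1.467
vertex -0.811 3.972 1.79
endloop
endfacet
facet normal -0.269 0.258 0.928
outer loop
vertex -0.271 4.115 1.907
vertex -0.811 3.972 1.79
vertex -0.274 2.649 2.313
endloop
endfacet
facet normal -0.079 0.796 -0.600
outer loop
vertex -0.811 3.972 1.79
vertex -0.386 3.771 1.467
vertex -0.926 3.629 1.35
endloop
endfacet
facet normal -0.895 -0.207 0.395
outer loop
vertex -0.811 3.972 1.79
vertex -0.926 3.629 1.35
vertex -0.274 2.649 2.313
endloop
endfacet
facet normal -0.079 0.796 -0.600
outer loop
vertex -0.926 3.629 1.35
vertex -0.386 3.771 1.467
vertex -0.501 3.428 1.027
endloop
endfacet
facet normal -0.599 -0.728 -0.335
outer loop
vertex -0.926 3.629 1.35
vertex -0.501 3.428 1.027
vertex -0.274 2.649 2.313
endloop
endfacet
facet normal -0.080 0.796 -0.600
outer loop
vertex -0.501 3.428 1.027
vertex -0.386 3.771 1.467
vertex 0.038 3.57 1.144
endloop
endfacet
facet normal 0.322 -0.784 -0.531
outer loop
vertex -0.501 3.428 1.027
vertex 0.038 3.57 1.144
vertex -0.274 2.649 2.313
endloop
endfacet
facet normal -0.081 0.795 -0.601
outer loop
vertex 0.038 3.57 1.144
vertex -0.386 3.771 1.467
vertex 0.153 3.914 1.584
endloop
endfacet
facet normal 0.948 -0.319 0.002
outer loop
vertex 0.038 3.57 1.144
vertex 0.153 3.914 1.584
vertex -0.274 2.649 2.313
endloop
endfacet

endsolid


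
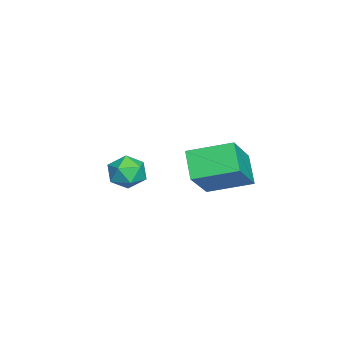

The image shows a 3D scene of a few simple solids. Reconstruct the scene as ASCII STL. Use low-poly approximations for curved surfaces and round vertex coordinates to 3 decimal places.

solid 
facet normal 0.369 0.147 0.918
outer loop
vertex -1.964 -3.304 1.713
vertex -2.332 -3.805 1.941
vertex -1.721 -3.92 1.714
endloop
endfacet
facet normal 0.844 0.334 0.420
outer loop
vertex -1.964 -3.304 1.713
vertex -1.721 -3.92 1.714
vertex -1.618 -3.525 1.193
endloop
endfacet
facet normal 0.548 0.836 0.009
outer loop
vertex -1.964 -3.304 1.713
vertex -1.618 -3.525 1.193
vertex -2.166 -3.165 1.098
endloop
endfacet
facet normal -0.111 0.961 0.254
outer loop
vertex -1.964 -3.304 1.713
vertex -2.166 -3.165 1.098
vertex -2.607 -3.338 1.56
endloop
endfacet
facet normal -0.222 0.534 0.815
outer loop
vertex -1.964 -3.304 1.713
vertex -2.607 -3.338 1.56
vertex -2.332 -3.805 1.941
endloop
endfacet
facet normal 0.971 -0.238 0.012
outer loop
vertex -1.618 -3.525 1.193
vertex -1.721 -3.92 1.714
vertex -1.773 -4.162 1.1
endloop
endfacet
facet normal 0.202 -0.539 0.817
outer loop
vertex -1.721 -3.92 1.714
vertex -2.332 -3.805 1.941
vertex -2.214 -4.335 1.562
endloop
endfacet
facet normal -0.753 0.088 0.652
outer loop
vertex -2.332 -3.805 1.941
vertex -2.607 -3.338 1.56
vertex -2.762 -3.975 1.467
endloop
endfacet
facet normal -0.575 0.777 -0.258
outer loop
vertex -2.607 -3.338 1.56
vertex -2.166 -3.165 1.098
vertex -2.659 -3.58 0.946
endloop
endfacet
facet normal 0.492 0.576 -0.653
outer loop
vertex -2.166 -3.165 1.098
vertex -1.618 -3.525 1.193
vertex -2.048 -3.695 0.719
endloop
endfacet
facet normal 0.111 -0.961 -0.254
outer loop
vertex -2.416 -4.196 0.947
vertex -1.773 -4.162 1.1
vertex -2.214 -4.335 1.562
endloop
endfacet
facet normal -0.548 -0.836 -0.009
outer loop
vertex -2.416 -4.196 0.947
vertex -2.214 -4.335 1.562
vertex -2.762 -3.975 1.467
endloop
endfacet
facet normal -0.844 -0.334 -0.420
outer loop
vertex -2.416 -4.196 0.947
vertex -2.762 -3.975 1.467
vertex -2.659 -3.58 0.946
endloop
endfacet
facet normal -0.369 -0.147 -0.918
outer loop
vertex -2.416 -4.196 0.947
vertex -2.659 -3.58 0.946
vertex -2.048 -3.695 0.719
endloop
endfacet
facet normal 0.222 -0.534 -0.815
outer loop
vertex -2.416 -4.196 0.947
vertex -2.048 -3.695 0.719
vertex -1.773 -4.162 1.1
endloop
endfacet
facet normal 0.575 -0.777 0.258
outer loop
vertex -2.214 -4.335 1.562
vertex -1.773 -4.162 1.1
vertex -1.721 -3.92 1.714
endloop
endfacet
facet normal -0.492 -0.576 0.653
outer loop
vertex -2.762 -3.975 1.467
vertex -2.214 -4.335 1.562
vertex -2.332 -3.805 1.941
endloop
endfacet
facet normal -0.971 0.238 -0.012
outer loop
vertex -2.659 -3.58 0.946
vertex -2.762 -3.975 1.467
vertex -2.607 -3.338 1.56
endloop
endfacet
facet normal -0.202 0.539 -0.817
outer loop
vertex -2.048 -3.695 0.719
vertex -2.659 -3.58 0.946
vertex -2.166 -3.165 1.098
endloop
endfacet
facet normal 0.753 -0.088 -0.652
outer loop
vertex -1.773 -4.162 1.1
vertex -2.048 -3.695 0.719
vertex -1.618 -3.525 1.193
endloop
endfacet
facet normal -0.724 0.149 -0.674
outer loop
vertex -0.041 -1.202 3.03
vertex -0.141 0.105 3.426
vertex 0.659 -0.939 2.336
endloop
endfacet
facet normal 0.073 -0.955 -0.288
outer loop
vertex 1.861 -1.185 3.454
vertex -0.041 -1.202 3.03
vertex 0.659 -0.939 2.336
endloop
endfacet
facet normal -0.724 0.149 -0.674
outer loop
vertex 0.659 -0.939 2.336
vertex -0.141 0.105 3.426
vertex 0.559 0.369 2.732
endloop
endfacet
facet normal 0.686 0.258 -0.680
outer loop
vertex 0.559 0.369 2.732
vertex 1.861 -1.185 3.454
vertex 0.659 -0.939 2.336
endloop
endfacet
facet normal -0.686 -0.259 0.680
outer loop
vertex -0.041 -1.202 3.03
vertex 1.061 -0.141 4.544
vertex -0.141 0.105 3.426
endloop
endfacet
facet normal 0.073 -0.954 -0.289
outer loop
vertex 1.161 -1.449 4.148
vertex -0.041 -1.202 3.03
vertex 1.861 -1.185 3.454
endloop
endfacet
facet normal -0.686 -0.258 0.680
outer loop
vertex 1.161 -1.449 4.148
vertex 1.061 -0.141 4.544
vertex -0.041 -1.202 3.03
endloop
endfacet
facet normal -0.073 0.955 0.289
outer loop
vertex -0.141 0.105 3.426
vertex 1.061 -0.141 4.544
vertex 0.559 0.369 2.732
endloop
endfacet
facet normal 0.686 0.259 -0.680
outer loop
vertex 1.761 0.122 3.85
vertex 1.861 -1.185 3.454
vertex 0.559 0.369 2.732
endloop
endfacet
facet normal -0.072 0.955 0.289
outer loop
vertex 0.559 0.369 2.732
vertex 1.061 -0.141 4.544
vertex 1.761 0.122 3.85
endloop
endfacet
facet normal 0.724 -0.149 0.674
outer loop
vertex 1.761 0.122 3.85
vertex 1.161 -1.449 4.148
vertex 1.861 -1.185 3.454
endloop
endfacet
facet normal 0.724 -0.149 0.674
outer loop
vertex 1.061 -0.141 4.544
vertex 1.161 -1.449 4.148
vertex 1.761 0.122 3.85
endloop
endfacet

endsolid


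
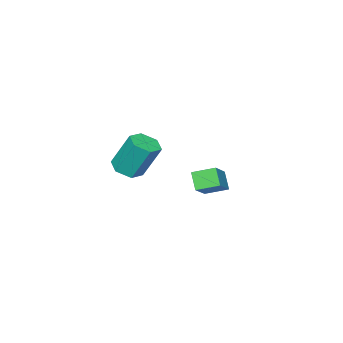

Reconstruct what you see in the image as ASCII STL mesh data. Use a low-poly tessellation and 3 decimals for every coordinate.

solid 
facet normal 0.179 -0.415 -0.892
outer loop
vertex 3.398 -1.895 0.486
vertex 2.964 -2.576 0.716
vertex 2.572 -1.936 0.339
endloop
endfacet
facet normal 0.029 0.908 -0.418
outer loop
vertex 3.398 -1.895 0.486
vertex 2.572 -1.936 0.339
vertex 3.03 -1.042 2.313
endloop
endfacet
facet normal 0.028 0.908 -0.418
outer loop
vertex 3.03 -1.042 2.313
vertex 2.572 -1.936 0.339
vertex 2.204 -1.084 2.167
endloop
endfacet
facet normal -0.179 0.416 0.892
outer loop
vertex 3.03 -1.042 2.313
vertex 2.204 -1.084 2.167
vertex 2.596 -1.724 2.544
endloop
endfacet
facet normal 0.180 -0.415 -0.892
outer loop
vertex 2.572 -1.936 0.339
vertex 2.964 -2.576 0.716
vertex 2.138 -2.618 0.569
endloop
endfacet
facet normal -0.837 0.411 -0.360
outer loop
vertex 2.572 -1.936 0.339
vertex 2.138 -2.618 0.569
vertex 2.204 -1.084 2.167
endloop
endfacet
facet normal -0.837 0.412 -0.361
outer loop
vertex 2.204 -1.084 2.167
vertex 2.138 -2.618 0.569
vertex 1.77 -1.765 2.397
endloop
endfacet
facet normal -0.179 0.415 0.892
outer loop
vertex 2.204 -1.084 2.167
vertex 1.77 -1.765 2.397
vertex 2.596 -1.724 2.544
endloop
endfacet
facet normal 0.180 -0.416 -0.891
outer loop
vertex 2.138 -2.618 0.569
vertex 2.964 -2.576 0.716
vertex 2.53 -3.258 0.947
endloop
endfacet
facet normal -0.866 -0.497 0.057
outer loop
vertex 2.138 -2.618 0.569
vertex 2.53 -3.258 0.947
vertex 1.77 -1.765 2.397
endloop
endfacet
facet normal -0.866 -0.497 0.057
outer loop
vertex 1.77 -1.765 2.397
vertex 2.53 -3.258 0.947
vertex 2.162 -2.405 2.774
endloop
endfacet
facet normal -0.179 0.415 0.892
outer loop
vertex 1.77 -1.765 2.397
vertex 2.162 -2.405 2.774
vertex 2.596 -1.724 2.544
endloop
endfacet
facet normal 0.179 -0.416 -0.892
outer loop
vertex 2.53 -3.258 0.947
vertex 2.964 -2.576 0.716
vertex 3.356 -3.216 1.093
endloop
endfacet
facet normal -0.028 -0.908 0.418
outer loop
vertex 2.53 -3.258 0.947
vertex 3.356 -3.216 1.093
vertex 2.162 -2.405 2.774
endloop
endfacet
facet normal -0.029 -0.908 0.417
outer loop
vertex 2.162 -2.405 2.774
vertex 3.356 -3.216 1.093
vertex 2.988 -2.364 2.921
endloop
endfacet
facet normal -0.179 0.415 0.892
outer loop
vertex 2.162 -2.405 2.774
vertex 2.988 -2.364 2.921
vertex 2.596 -1.724 2.544
endloop
endfacet
facet normal 0.179 -0.415 -0.892
outer loop
vertex 3.356 -3.216 1.093
vertex 2.964 -2.576 0.716
vertex 3.79 -2.535 0.863
endloop
endfacet
facet normal 0.837 -0.412 0.360
outer loop
vertex 3.356 -3.216 1.093
vertex 3.79 -2.535 0.863
vertex 2.988 -2.364 2.921
endloop
endfacet
facet normal 0.837 -0.411 0.360
outer loop
vertex 2.988 -2.364 2.921
vertex 3.79 -2.535 0.863
vertex 3.422 -1.682 2.691
endloop
endfacet
facet normal -0.180 0.415 0.892
outer loop
vertex 2.988 -2.364 2.921
vertex 3.422 -1.682 2.691
vertex 2.596 -1.724 2.544
endloop
endfacet
facet normal 0.179 -0.415 -0.892
outer loop
vertex 3.79 -2.535 0.863
vertex 2.964 -2.576 0.716
vertex 3.398 -1.895 0.486
endloop
endfacet
facet normal 0.866 0.497 -0.057
outer loop
vertex 3.79 -2.535 0.863
vertex 3.398 -1.895 0.486
vertex 3.422 -1.682 2.691
endloop
endfacet
facet normal 0.866 0.497 -0.057
outer loop
vertex 3.422 -1.682 2.691
vertex 3.398 -1.895 0.486
vertex 3.03 -1.042 2.313
endloop
endfacet
facet normal -0.180 0.416 0.891
outer loop
vertex 3.422 -1.682 2.691
vertex 3.03 -1.042 2.313
vertex 2.596 -1.724 2.544
endloop
endfacet
facet normal -0.767 -0.303 -0.566
outer loop
vertex -3.528 -3.597 -2.707
vertex -4.211 -2.601 -2.314
vertex -3.129 -2.98 -3.578
endloop
endfacet
facet normal 0.537 -0.784 -0.309
outer loop
vertex -1.809 -2.459 -2.606
vertex -3.528 -3.597 -2.707
vertex -3.129 -2.98 -3.578
endloop
endfacet
facet normal -0.767 -0.303 -0.566
outer loop
vertex -3.129 -2.98 -3.578
vertex -4.211 -2.601 -2.314
vertex -3.812 -1.984 -3.186
endloop
endfacet
facet normal 0.350 0.541 -0.765
outer loop
vertex -3.812 -1.984 -3.186
vertex -1.809 -2.459 -2.606
vertex -3.129 -2.98 -3.578
endloop
endfacet
facet normal -0.349 -0.541 0.765
outer loop
vertex -3.528 -3.597 -2.707
vertex -2.891 -2.08 -1.342
vertex -4.211 -2.601 -2.314
endloop
endfacet
facet normal 0.538 -0.785 -0.309
outer loop
vertex -2.208 -3.076 -1.734
vertex -3.528 -3.597 -2.707
vertex -1.809 -2.459 -2.606
endloop
endfacet
facet normal -0.350 -0.541 0.765
outer loop
vertex -2.208 -3.076 -1.734
vertex -2.891 -2.08 -1.342
vertex -3.528 -3.597 -2.707
endloop
endfacet
facet normal -0.537 0.785 0.309
outer loop
vertex -4.211 -2.601 -2.314
vertex -2.891 -2.08 -1.342
vertex -3.812 -1.984 -3.186
endloop
endfacet
facet normal 0.350 0.542 -0.764
outer loop
vertex -2.492 -1.463 -2.213
vertex -1.809 -2.459 -2.606
vertex -3.812 -1.984 -3.186
endloop
endfacet
facet normal -0.538 0.784 0.309
outer loop
vertex -3.812 -1.984 -3.186
vertex -2.891 -2.08 -1.342
vertex -2.492 -1.463 -2.213
endloop
endfacet
facet normal 0.767 0.303 0.565
outer loop
vertex -2.492 -1.463 -2.213
vertex -2.208 -3.076 -1.734
vertex -1.809 -2.459 -2.606
endloop
endfacet
facet normal 0.767 0.303 0.566
outer loop
vertex -2.891 -2.08 -1.342
vertex -2.208 -3.076 -1.734
vertex -2.492 -1.463 -2.213
endloop
endfacet

endsolid


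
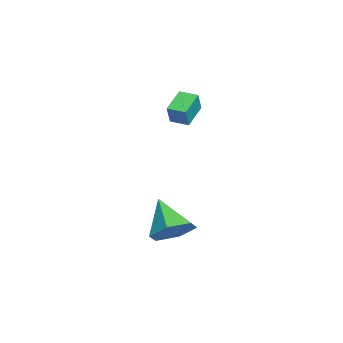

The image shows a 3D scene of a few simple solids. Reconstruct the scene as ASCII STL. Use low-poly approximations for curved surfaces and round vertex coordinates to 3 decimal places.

solid 
facet normal -0.802 0.382 0.459
outer loop
vertex -1.58 -1.712 3.954
vertex -1.225 -0.877 3.879
vertex -2.078 -1.587 2.98
endloop
endfacet
facet normal -0.390 -0.917 0.082
outer loop
vertex -0.995 -2.103 2.361
vertex -1.58 -1.712 3.954
vertex -2.078 -1.587 2.98
endloop
endfacet
facet normal -0.802 0.382 0.459
outer loop
vertex -2.078 -1.587 2.98
vertex -1.225 -0.877 3.879
vertex -1.723 -0.753 2.906
endloop
endfacet
facet normal -0.452 0.114 -0.885
outer loop
vertex -1.723 -0.753 2.906
vertex -0.995 -2.103 2.361
vertex -2.078 -1.587 2.98
endloop
endfacet
facet normal 0.452 -0.113 0.885
outer loop
vertex -1.58 -1.712 3.954
vertex -0.142 -1.393 3.26
vertex -1.225 -0.877 3.879
endloop
endfacet
facet normal -0.389 -0.917 0.082
outer loop
vertex -0.497 -2.227 3.334
vertex -1.58 -1.712 3.954
vertex -0.995 -2.103 2.361
endloop
endfacet
facet normal 0.452 -0.114 0.885
outer loop
vertex -0.497 -2.227 3.334
vertex -0.142 -1.393 3.26
vertex -1.58 -1.712 3.954
endloop
endfacet
facet normal 0.390 0.917 -0.083
outer loop
vertex -1.225 -0.877 3.879
vertex -0.142 -1.393 3.26
vertex -1.723 -0.753 2.906
endloop
endfacet
facet normal -0.453 0.113 -0.885
outer loop
vertex -0.64 -1.268 2.286
vertex -0.995 -2.103 2.361
vertex -1.723 -0.753 2.906
endloop
endfacet
facet normal 0.390 0.917 -0.081
outer loop
vertex -1.723 -0.753 2.906
vertex -0.142 -1.393 3.26
vertex -0.64 -1.268 2.286
endloop
endfacet
facet normal 0.802 -0.382 -0.459
outer loop
vertex -0.64 -1.268 2.286
vertex -0.497 -2.227 3.334
vertex -0.995 -2.103 2.361
endloop
endfacet
facet normal 0.802 -0.382 -0.459
outer loop
vertex -0.142 -1.393 3.26
vertex -0.497 -2.227 3.334
vertex -0.64 -1.268 2.286
endloop
endfacet
facet normal 0.657 0.344 -0.671
outer loop
vertex 5.101 -1.999 -1.174
vertex 4.283 -1.772 -1.858
vertex 4.62 -1.021 -1.143
endloop
endfacet
facet normal 0.266 0.101 0.959
outer loop
vertex 5.101 -1.999 -1.174
vertex 4.62 -1.021 -1.143
vertex 2.997 -2.448 -0.542
endloop
endfacet
facet normal 0.656 0.344 -0.671
outer loop
vertex 4.62 -1.021 -1.143
vertex 4.283 -1.772 -1.858
vertex 3.802 -0.795 -1.827
endloop
endfacet
facet normal -0.354 0.675 0.647
outer loop
vertex 4.62 -1.021 -1.143
vertex 3.802 -0.795 -1.827
vertex 2.997 -2.448 -0.542
endloop
endfacet
facet normal 0.656 0.344 -0.672
outer loop
vertex 3.802 -0.795 -1.827
vertex 4.283 -1.772 -1.858
vertex 3.465 -1.546 -2.541
endloop
endfacet
facet normal -0.905 0.425 -0.020
outer loop
vertex 3.802 -0.795 -1.827
vertex 3.465 -1.546 -2.541
vertex 2.997 -2.448 -0.542
endloop
endfacet
facet normal 0.656 0.346 -0.671
outer loop
vertex 3.465 -1.546 -2.541
vertex 4.283 -1.772 -1.858
vertex 3.947 -2.523 -2.573
endloop
endfacet
facet normal -0.836 -0.400 -0.376
outer loop
vertex 3.465 -1.546 -2.541
vertex 3.947 -2.523 -2.573
vertex 2.997 -2.448 -0.542
endloop
endfacet
facet normal 0.657 0.345 -0.671
outer loop
vertex 3.947 -2.523 -2.573
vertex 4.283 -1.772 -1.858
vertex 4.765 -2.75 -1.889
endloop
endfacet
facet normal -0.216 -0.974 -0.065
outer loop
vertex 3.947 -2.523 -2.573
vertex 4.765 -2.75 -1.889
vertex 2.997 -2.448 -0.542
endloop
endfacet
facet normal 0.657 0.345 -0.671
outer loop
vertex 4.765 -2.75 -1.889
vertex 4.283 -1.772 -1.858
vertex 5.101 -1.999 -1.174
endloop
endfacet
facet normal 0.336 -0.724 0.603
outer loop
vertex 4.765 -2.75 -1.889
vertex 5.101 -1.999 -1.174
vertex 2.997 -2.448 -0.542
endloop
endfacet

endsolid


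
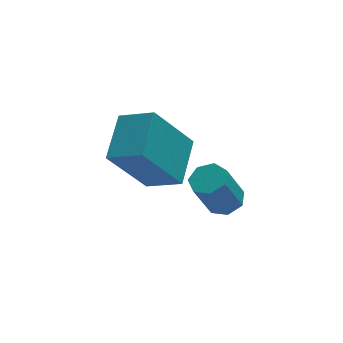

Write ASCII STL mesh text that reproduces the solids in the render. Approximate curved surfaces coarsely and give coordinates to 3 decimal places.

solid 
facet normal -0.573 -0.090 0.815
outer loop
vertex 1.308 -0.673 -0.506
vertex 0.609 -0.082 -0.932
vertex 0.72 -1.753 -1.038
endloop
endfacet
facet normal 0.692 -0.585 0.422
outer loop
vertex 1.711 -1.598 -2.448
vertex 1.308 -0.673 -0.506
vertex 0.72 -1.753 -1.038
endloop
endfacet
facet normal -0.573 -0.090 0.814
outer loop
vertex 0.72 -1.753 -1.038
vertex 0.609 -0.082 -0.932
vertex 0.021 -1.162 -1.465
endloop
endfacet
facet normal -0.439 -0.806 -0.397
outer loop
vertex 0.021 -1.162 -1.465
vertex 1.711 -1.598 -2.448
vertex 0.72 -1.753 -1.038
endloop
endfacet
facet normal 0.439 0.806 0.397
outer loop
vertex 1.308 -0.673 -0.506
vertex 1.6 0.073 -2.342
vertex 0.609 -0.082 -0.932
endloop
endfacet
facet normal 0.692 -0.585 0.422
outer loop
vertex 2.299 -0.518 -1.915
vertex 1.308 -0.673 -0.506
vertex 1.711 -1.598 -2.448
endloop
endfacet
facet normal 0.439 0.806 0.397
outer loop
vertex 2.299 -0.518 -1.915
vertex 1.6 0.073 -2.342
vertex 1.308 -0.673 -0.506
endloop
endfacet
facet normal -0.692 0.585 -0.422
outer loop
vertex 0.609 -0.082 -0.932
vertex 1.6 0.073 -2.342
vertex 0.021 -1.162 -1.465
endloop
endfacet
facet normal -0.439 -0.806 -0.397
outer loop
vertex 1.012 -1.007 -2.874
vertex 1.711 -1.598 -2.448
vertex 0.021 -1.162 -1.465
endloop
endfacet
facet normal -0.692 0.585 -0.423
outer loop
vertex 0.021 -1.162 -1.465
vertex 1.6 0.073 -2.342
vertex 1.012 -1.007 -2.874
endloop
endfacet
facet normal 0.573 0.090 -0.815
outer loop
vertex 1.012 -1.007 -2.874
vertex 2.299 -0.518 -1.915
vertex 1.711 -1.598 -2.448
endloop
endfacet
facet normal 0.573 0.089 -0.815
outer loop
vertex 1.6 0.073 -2.342
vertex 2.299 -0.518 -1.915
vertex 1.012 -1.007 -2.874
endloop
endfacet
facet normal 0.410 0.164 -0.897
outer loop
vertex 3.378 -1.044 -4.157
vertex 3.076 -0.638 -4.221
vertex 3.541 -0.658 -4.012
endloop
endfacet
facet normal 0.835 -0.464 0.297
outer loop
vertex 3.378 -1.044 -4.157
vertex 3.541 -0.658 -4.012
vertex 2.866 -1.248 -3.035
endloop
endfacet
facet normal 0.835 -0.463 0.297
outer loop
vertex 2.866 -1.248 -3.035
vertex 3.541 -0.658 -4.012
vertex 3.028 -0.863 -2.89
endloop
endfacet
facet normal -0.411 -0.165 0.897
outer loop
vertex 2.866 -1.248 -3.035
vertex 3.028 -0.863 -2.89
vertex 2.564 -0.842 -3.099
endloop
endfacet
facet normal 0.410 0.165 -0.897
outer loop
vertex 3.541 -0.658 -4.012
vertex 3.076 -0.638 -4.221
vertex 3.354 -0.258 -4.024
endloop
endfacet
facet normal 0.808 0.391 0.441
outer loop
vertex 3.541 -0.658 -4.012
vertex 3.354 -0.258 -4.024
vertex 3.028 -0.863 -2.89
endloop
endfacet
facet normal 0.808 0.391 0.441
outer loop
vertex 3.028 -0.863 -2.89
vertex 3.354 -0.258 -4.024
vertex 2.841 -0.462 -2.903
endloop
endfacet
facet normal -0.411 -0.163 0.897
outer loop
vertex 3.028 -0.863 -2.89
vertex 2.841 -0.462 -2.903
vertex 2.564 -0.842 -3.099
endloop
endfacet
facet normal 0.412 0.163 -0.896
outer loop
vertex 3.354 -0.258 -4.024
vertex 3.076 -0.638 -4.221
vertex 2.958 -0.143 -4.185
endloop
endfacet
facet normal 0.174 0.952 0.253
outer loop
vertex 3.354 -0.258 -4.024
vertex 2.958 -0.143 -4.185
vertex 2.841 -0.462 -2.903
endloop
endfacet
facet normal 0.172 0.952 0.253
outer loop
vertex 2.841 -0.462 -2.903
vertex 2.958 -0.143 -4.185
vertex 2.445 -0.348 -3.063
endloop
endfacet
facet normal -0.410 -0.164 0.897
outer loop
vertex 2.841 -0.462 -2.903
vertex 2.445 -0.348 -3.063
vertex 2.564 -0.842 -3.099
endloop
endfacet
facet normal 0.410 0.163 -0.898
outer loop
vertex 2.958 -0.143 -4.185
vertex 3.076 -0.638 -4.221
vertex 2.651 -0.401 -4.372
endloop
endfacet
facet normal -0.592 0.796 -0.125
outer loop
vertex 2.958 -0.143 -4.185
vertex 2.651 -0.401 -4.372
vertex 2.445 -0.348 -3.063
endloop
endfacet
facet normal -0.592 0.796 -0.125
outer loop
vertex 2.445 -0.348 -3.063
vertex 2.651 -0.401 -4.372
vertex 2.138 -0.606 -3.251
endloop
endfacet
facet normal -0.411 -0.164 0.897
outer loop
vertex 2.445 -0.348 -3.063
vertex 2.138 -0.606 -3.251
vertex 2.564 -0.842 -3.099
endloop
endfacet
facet normal 0.410 0.164 -0.897
outer loop
vertex 2.651 -0.401 -4.372
vertex 3.076 -0.638 -4.221
vertex 2.664 -0.837 -4.446
endloop
endfacet
facet normal -0.911 0.042 -0.409
outer loop
vertex 2.651 -0.401 -4.372
vertex 2.664 -0.837 -4.446
vertex 2.138 -0.606 -3.251
endloop
endfacet
facet normal -0.912 0.039 -0.409
outer loop
vertex 2.138 -0.606 -3.251
vertex 2.664 -0.837 -4.446
vertex 2.152 -1.042 -3.324
endloop
endfacet
facet normal -0.411 -0.163 0.897
outer loop
vertex 2.138 -0.606 -3.251
vertex 2.152 -1.042 -3.324
vertex 2.564 -0.842 -3.099
endloop
endfacet
facet normal 0.411 0.164 -0.897
outer loop
vertex 2.664 -0.837 -4.446
vertex 3.076 -0.638 -4.221
vertex 2.988 -1.123 -4.35
endloop
endfacet
facet normal -0.544 -0.746 -0.385
outer loop
vertex 2.664 -0.837 -4.446
vertex 2.988 -1.123 -4.35
vertex 2.152 -1.042 -3.324
endloop
endfacet
facet normal -0.545 -0.745 -0.385
outer loop
vertex 2.152 -1.042 -3.324
vertex 2.988 -1.123 -4.35
vertex 2.475 -1.328 -3.228
endloop
endfacet
facet normal -0.411 -0.163 0.897
outer loop
vertex 2.152 -1.042 -3.324
vertex 2.475 -1.328 -3.228
vertex 2.564 -0.842 -3.099
endloop
endfacet
facet normal 0.411 0.164 -0.897
outer loop
vertex 2.988 -1.123 -4.35
vertex 3.076 -0.638 -4.221
vertex 3.378 -1.044 -4.157
endloop
endfacet
facet normal 0.232 -0.970 -0.071
outer loop
vertex 2.988 -1.123 -4.35
vertex 3.378 -1.044 -4.157
vertex 2.475 -1.328 -3.228
endloop
endfacet
facet normal 0.233 -0.970 -0.070
outer loop
vertex 2.475 -1.328 -3.228
vertex 3.378 -1.044 -4.157
vertex 2.866 -1.248 -3.035
endloop
endfacet
facet normal -0.410 -0.163 0.898
outer loop
vertex 2.475 -1.328 -3.228
vertex 2.866 -1.248 -3.035
vertex 2.564 -0.842 -3.099
endloop
endfacet

endsolid


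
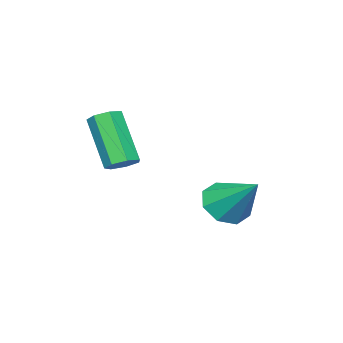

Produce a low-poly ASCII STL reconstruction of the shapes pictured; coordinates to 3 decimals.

solid 
facet normal -0.159 -0.736 -0.658
outer loop
vertex -1.984 -1.305 1.522
vertex -2.409 -0.781 1.039
vertex -1.613 -1.008 1.1
endloop
endfacet
facet normal 0.793 -0.151 0.591
outer loop
vertex -1.984 -1.305 1.522
vertex -1.613 -1.008 1.1
vertex -2.131 0.501 2.181
endloop
endfacet
facet normal -0.160 -0.738 -0.656
outer loop
vertex -1.613 -1.008 1.1
vertex -2.409 -0.781 1.039
vertex -1.709 -0.579 0.641
endloop
endfacet
facet normal 0.957 0.283 0.064
outer loop
vertex -1.613 -1.008 1.1
vertex -1.709 -0.579 0.641
vertex -2.131 0.501 2.181
endloop
endfacet
facet normal -0.161 -0.737 -0.657
outer loop
vertex -1.709 -0.579 0.641
vertex -2.409 -0.781 1.039
vertex -2.215 -0.268 0.416
endloop
endfacet
facet normal 0.598 0.724 -0.344
outer loop
vertex -1.709 -0.579 0.641
vertex -2.215 -0.268 0.416
vertex -2.131 0.501 2.181
endloop
endfacet
facet normal -0.159 -0.737 -0.657
outer loop
vertex -2.215 -0.268 0.416
vertex -2.409 -0.781 1.039
vertex -2.835 -0.258 0.555
endloop
endfacet
facet normal -0.074 0.916 -0.395
outer loop
vertex -2.215 -0.268 0.416
vertex -2.835 -0.258 0.555
vertex -2.131 0.501 2.181
endloop
endfacet
facet normal -0.160 -0.738 -0.656
outer loop
vertex -2.835 -0.258 0.555
vertex -2.409 -0.781 1.039
vertex -3.205 -0.554 0.978
endloop
endfacet
facet normal -0.664 0.745 -0.060
outer loop
vertex -2.835 -0.258 0.555
vertex -3.205 -0.554 0.978
vertex -2.131 0.501 2.181
endloop
endfacet
facet normal -0.160 -0.737 -0.657
outer loop
vertex -3.205 -0.554 0.978
vertex -2.409 -0.781 1.039
vertex -3.109 -0.983 1.436
endloop
endfacet
facet normal -0.828 0.312 0.466
outer loop
vertex -3.205 -0.554 0.978
vertex -3.109 -0.983 1.436
vertex -2.131 0.501 2.181
endloop
endfacet
facet normal -0.160 -0.737 -0.657
outer loop
vertex -3.109 -0.983 1.436
vertex -2.409 -0.781 1.039
vertex -2.603 -1.294 1.662
endloop
endfacet
facet normal -0.469 -0.129 0.873
outer loop
vertex -3.109 -0.983 1.436
vertex -2.603 -1.294 1.662
vertex -2.131 0.501 2.181
endloop
endfacet
facet normal -0.162 -0.737 -0.657
outer loop
vertex -2.603 -1.294 1.662
vertex -2.409 -0.781 1.039
vertex -1.984 -1.305 1.522
endloop
endfacet
facet normal 0.203 -0.321 0.925
outer loop
vertex -2.603 -1.294 1.662
vertex -1.984 -1.305 1.522
vertex -2.131 0.501 2.181
endloop
endfacet
facet normal 0.227 0.532 -0.816
outer loop
vertex 0.267 -2.727 2.904
vertex -0.238 -2.754 2.746
vertex -0.005 -2.387 3.05
endloop
endfacet
facet normal 0.773 0.412 0.482
outer loop
vertex 0.267 -2.727 2.904
vertex -0.005 -2.387 3.05
vertex -0.156 -3.72 4.431
endloop
endfacet
facet normal 0.774 0.411 0.482
outer loop
vertex -0.156 -3.72 4.431
vertex -0.005 -2.387 3.05
vertex -0.428 -3.379 4.577
endloop
endfacet
facet normal -0.226 -0.530 0.817
outer loop
vertex -0.156 -3.72 4.431
vertex -0.428 -3.379 4.577
vertex -0.662 -3.746 4.274
endloop
endfacet
facet normal 0.228 0.531 -0.816
outer loop
vertex -0.005 -2.387 3.05
vertex -0.238 -2.754 2.746
vertex -0.453 -2.322 2.967
endloop
endfacet
facet normal 0.020 0.836 0.548
outer loop
vertex -0.005 -2.387 3.05
vertex -0.453 -2.322 2.967
vertex -0.428 -3.379 4.577
endloop
endfacet
facet normal 0.018 0.836 0.549
outer loop
vertex -0.428 -3.379 4.577
vertex -0.453 -2.322 2.967
vertex -0.876 -3.315 4.494
endloop
endfacet
facet normal -0.227 -0.530 0.817
outer loop
vertex -0.428 -3.379 4.577
vertex -0.876 -3.315 4.494
vertex -0.662 -3.746 4.274
endloop
endfacet
facet normal 0.225 0.530 -0.817
outer loop
vertex -0.453 -2.322 2.967
vertex -0.238 -2.754 2.746
vertex -0.739 -2.583 2.719
endloop
endfacet
facet normal -0.750 0.630 0.202
outer loop
vertex -0.453 -2.322 2.967
vertex -0.739 -2.583 2.719
vertex -0.876 -3.315 4.494
endloop
endfacet
facet normal -0.750 0.630 0.202
outer loop
vertex -0.876 -3.315 4.494
vertex -0.739 -2.583 2.719
vertex -1.162 -3.576 4.246
endloop
endfacet
facet normal -0.226 -0.530 0.818
outer loop
vertex -0.876 -3.315 4.494
vertex -1.162 -3.576 4.246
vertex -0.662 -3.746 4.274
endloop
endfacet
facet normal 0.225 0.531 -0.817
outer loop
vertex -0.739 -2.583 2.719
vertex -0.238 -2.754 2.746
vertex -0.648 -2.972 2.491
endloop
endfacet
facet normal -0.954 -0.049 -0.296
outer loop
vertex -0.739 -2.583 2.719
vertex -0.648 -2.972 2.491
vertex -1.162 -3.576 4.246
endloop
endfacet
facet normal -0.954 -0.049 -0.296
outer loop
vertex -1.162 -3.576 4.246
vertex -0.648 -2.972 2.491
vertex -1.071 -3.965 4.018
endloop
endfacet
facet normal -0.226 -0.531 0.816
outer loop
vertex -1.162 -3.576 4.246
vertex -1.071 -3.965 4.018
vertex -0.662 -3.746 4.274
endloop
endfacet
facet normal 0.227 0.529 -0.817
outer loop
vertex -0.648 -2.972 2.491
vertex -0.238 -2.754 2.746
vertex -0.249 -3.197 2.456
endloop
endfacet
facet normal -0.440 -0.692 -0.572
outer loop
vertex -0.648 -2.972 2.491
vertex -0.249 -3.197 2.456
vertex -1.071 -3.965 4.018
endloop
endfacet
facet normal -0.439 -0.693 -0.572
outer loop
vertex -1.071 -3.965 4.018
vertex -0.249 -3.197 2.456
vertex -0.672 -4.189 3.983
endloop
endfacet
facet normal -0.227 -0.531 0.816
outer loop
vertex -1.071 -3.965 4.018
vertex -0.672 -4.189 3.983
vertex -0.662 -3.746 4.274
endloop
endfacet
facet normal 0.225 0.530 -0.818
outer loop
vertex -0.249 -3.197 2.456
vertex -0.238 -2.754 2.746
vertex 0.159 -3.088 2.639
endloop
endfacet
facet normal 0.404 -0.814 -0.417
outer loop
vertex -0.249 -3.197 2.456
vertex 0.159 -3.088 2.639
vertex -0.672 -4.189 3.983
endloop
endfacet
facet normal 0.403 -0.814 -0.418
outer loop
vertex -0.672 -4.189 3.983
vertex 0.159 -3.088 2.639
vertex -0.264 -4.081 4.166
endloop
endfacet
facet normal -0.226 -0.531 0.817
outer loop
vertex -0.672 -4.189 3.983
vertex -0.264 -4.081 4.166
vertex -0.662 -3.746 4.274
endloop
endfacet
facet normal 0.227 0.531 -0.816
outer loop
vertex 0.159 -3.088 2.639
vertex -0.238 -2.754 2.746
vertex 0.267 -2.727 2.904
endloop
endfacet
facet normal 0.945 -0.322 0.053
outer loop
vertex 0.159 -3.088 2.639
vertex 0.267 -2.727 2.904
vertex -0.264 -4.081 4.166
endloop
endfacet
facet normal 0.945 -0.322 0.053
outer loop
vertex -0.264 -4.081 4.166
vertex 0.267 -2.727 2.904
vertex -0.156 -3.72 4.431
endloop
endfacet
facet normal -0.226 -0.532 0.816
outer loop
vertex -0.264 -4.081 4.166
vertex -0.156 -3.72 4.431
vertex -0.662 -3.746 4.274
endloop
endfacet

endsolid
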